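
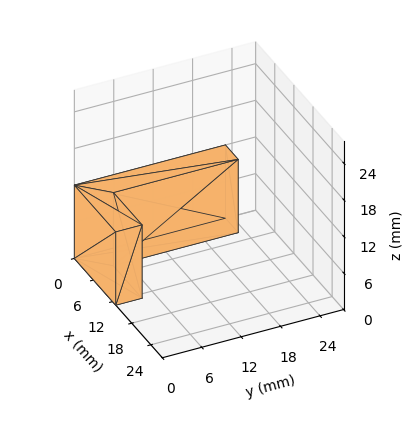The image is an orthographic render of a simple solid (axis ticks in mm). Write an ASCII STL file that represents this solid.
Reading the render: the shape is an L-shaped prism: outer 13 × 23 mm, arm thicknesses ≈ 4 mm (horizontal) and 4 mm (vertical), extruded 12 mm in z (dimensions read to the nearest mm from the axis ticks). For the STL, each face is triangulated and given an outward normal.

solid part
  facet normal 0.0000 0.0000 -1.0000
    outer loop
      vertex 13.00 4.00 0.00
      vertex 13.00 0.00 0.00
      vertex 0.00 0.00 0.00
    endloop
  endfacet
  facet normal 0.0000 0.0000 -1.0000
    outer loop
      vertex 4.00 4.00 0.00
      vertex 13.00 4.00 0.00
      vertex 0.00 0.00 0.00
    endloop
  endfacet
  facet normal 0.0000 0.0000 -1.0000
    outer loop
      vertex 4.00 23.00 0.00
      vertex 4.00 4.00 0.00
      vertex 0.00 0.00 0.00
    endloop
  endfacet
  facet normal 0.0000 0.0000 -1.0000
    outer loop
      vertex 0.00 23.00 0.00
      vertex 4.00 23.00 0.00
      vertex 0.00 0.00 0.00
    endloop
  endfacet
  facet normal 0.0000 0.0000 1.0000
    outer loop
      vertex 0.00 0.00 12.00
      vertex 13.00 0.00 12.00
      vertex 13.00 4.00 12.00
    endloop
  endfacet
  facet normal 0.0000 0.0000 1.0000
    outer loop
      vertex 0.00 0.00 12.00
      vertex 13.00 4.00 12.00
      vertex 4.00 4.00 12.00
    endloop
  endfacet
  facet normal 0.0000 0.0000 1.0000
    outer loop
      vertex 0.00 0.00 12.00
      vertex 4.00 4.00 12.00
      vertex 4.00 23.00 12.00
    endloop
  endfacet
  facet normal 0.0000 0.0000 1.0000
    outer loop
      vertex 0.00 0.00 12.00
      vertex 4.00 23.00 12.00
      vertex 0.00 23.00 12.00
    endloop
  endfacet
  facet normal 0.0000 -1.0000 0.0000
    outer loop
      vertex 0.00 0.00 0.00
      vertex 13.00 0.00 0.00
      vertex 13.00 0.00 12.00
    endloop
  endfacet
  facet normal 0.0000 -1.0000 0.0000
    outer loop
      vertex 0.00 0.00 0.00
      vertex 13.00 0.00 12.00
      vertex 0.00 0.00 12.00
    endloop
  endfacet
  facet normal 1.0000 0.0000 0.0000
    outer loop
      vertex 13.00 0.00 0.00
      vertex 13.00 4.00 0.00
      vertex 13.00 4.00 12.00
    endloop
  endfacet
  facet normal 1.0000 0.0000 0.0000
    outer loop
      vertex 13.00 0.00 0.00
      vertex 13.00 4.00 12.00
      vertex 13.00 0.00 12.00
    endloop
  endfacet
  facet normal 0.0000 1.0000 0.0000
    outer loop
      vertex 13.00 4.00 0.00
      vertex 4.00 4.00 0.00
      vertex 4.00 4.00 12.00
    endloop
  endfacet
  facet normal 0.0000 1.0000 0.0000
    outer loop
      vertex 13.00 4.00 0.00
      vertex 4.00 4.00 12.00
      vertex 13.00 4.00 12.00
    endloop
  endfacet
  facet normal 1.0000 0.0000 0.0000
    outer loop
      vertex 4.00 4.00 0.00
      vertex 4.00 23.00 0.00
      vertex 4.00 23.00 12.00
    endloop
  endfacet
  facet normal 1.0000 0.0000 0.0000
    outer loop
      vertex 4.00 4.00 0.00
      vertex 4.00 23.00 12.00
      vertex 4.00 4.00 12.00
    endloop
  endfacet
  facet normal 0.0000 1.0000 0.0000
    outer loop
      vertex 4.00 23.00 0.00
      vertex 0.00 23.00 0.00
      vertex 0.00 23.00 12.00
    endloop
  endfacet
  facet normal 0.0000 1.0000 0.0000
    outer loop
      vertex 4.00 23.00 0.00
      vertex 0.00 23.00 12.00
      vertex 4.00 23.00 12.00
    endloop
  endfacet
  facet normal -1.0000 0.0000 0.0000
    outer loop
      vertex 0.00 23.00 0.00
      vertex 0.00 0.00 0.00
      vertex 0.00 0.00 12.00
    endloop
  endfacet
  facet normal -1.0000 0.0000 0.0000
    outer loop
      vertex 0.00 23.00 0.00
      vertex 0.00 0.00 12.00
      vertex 0.00 23.00 12.00
    endloop
  endfacet
endsolid part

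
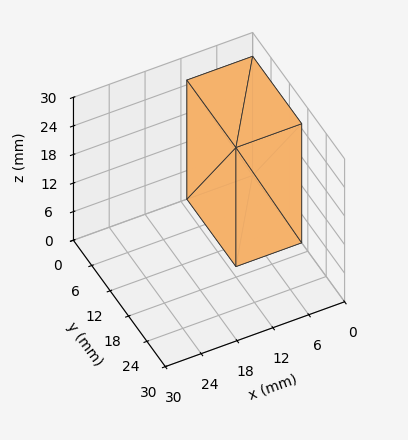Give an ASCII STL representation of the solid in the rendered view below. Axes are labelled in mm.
Reading the render: the shape is a rectangular box, roughly 11 × 16 mm footprint and 25 mm tall (dimensions read to the nearest mm from the axis ticks). For the STL, each face is triangulated and given an outward normal.

solid part
  facet normal 0.0000 0.0000 -1.0000
    outer loop
      vertex 11.00 16.00 0.00
      vertex 11.00 0.00 0.00
      vertex 0.00 0.00 0.00
    endloop
  endfacet
  facet normal 0.0000 0.0000 -1.0000
    outer loop
      vertex 0.00 16.00 0.00
      vertex 11.00 16.00 0.00
      vertex 0.00 0.00 0.00
    endloop
  endfacet
  facet normal 0.0000 0.0000 1.0000
    outer loop
      vertex 0.00 0.00 25.00
      vertex 11.00 0.00 25.00
      vertex 11.00 16.00 25.00
    endloop
  endfacet
  facet normal 0.0000 0.0000 1.0000
    outer loop
      vertex 0.00 0.00 25.00
      vertex 11.00 16.00 25.00
      vertex 0.00 16.00 25.00
    endloop
  endfacet
  facet normal 0.0000 -1.0000 0.0000
    outer loop
      vertex 0.00 0.00 0.00
      vertex 11.00 0.00 0.00
      vertex 11.00 0.00 25.00
    endloop
  endfacet
  facet normal 0.0000 -1.0000 0.0000
    outer loop
      vertex 0.00 0.00 0.00
      vertex 11.00 0.00 25.00
      vertex 0.00 0.00 25.00
    endloop
  endfacet
  facet normal 0.0000 1.0000 0.0000
    outer loop
      vertex 11.00 16.00 25.00
      vertex 11.00 16.00 0.00
      vertex 0.00 16.00 0.00
    endloop
  endfacet
  facet normal 0.0000 1.0000 0.0000
    outer loop
      vertex 0.00 16.00 25.00
      vertex 11.00 16.00 25.00
      vertex 0.00 16.00 0.00
    endloop
  endfacet
  facet normal -1.0000 0.0000 0.0000
    outer loop
      vertex 0.00 16.00 25.00
      vertex 0.00 16.00 0.00
      vertex 0.00 0.00 0.00
    endloop
  endfacet
  facet normal -1.0000 0.0000 0.0000
    outer loop
      vertex 0.00 0.00 25.00
      vertex 0.00 16.00 25.00
      vertex 0.00 0.00 0.00
    endloop
  endfacet
  facet normal 1.0000 0.0000 0.0000
    outer loop
      vertex 11.00 0.00 0.00
      vertex 11.00 16.00 0.00
      vertex 11.00 16.00 25.00
    endloop
  endfacet
  facet normal 1.0000 0.0000 0.0000
    outer loop
      vertex 11.00 0.00 0.00
      vertex 11.00 16.00 25.00
      vertex 11.00 0.00 25.00
    endloop
  endfacet
endsolid part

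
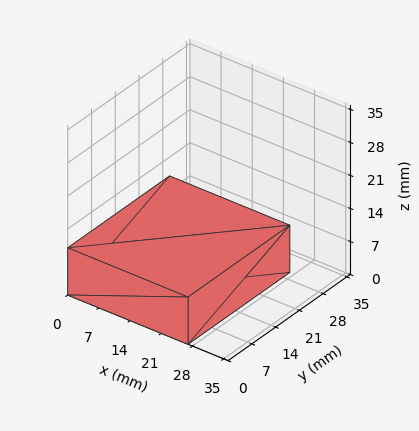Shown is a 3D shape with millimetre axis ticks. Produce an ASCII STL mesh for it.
Reading the render: the shape is a rectangular box, roughly 27 × 30 mm footprint and 10 mm tall (dimensions read to the nearest mm from the axis ticks). For the STL, each face is triangulated and given an outward normal.

solid part
  facet normal 0.0000 0.0000 -1.0000
    outer loop
      vertex 27.0 30.0 0.0
      vertex 27.0 0.0 0.0
      vertex 0.0 0.0 0.0
    endloop
  endfacet
  facet normal 0.0000 0.0000 -1.0000
    outer loop
      vertex 0.0 30.0 0.0
      vertex 27.0 30.0 0.0
      vertex 0.0 0.0 0.0
    endloop
  endfacet
  facet normal 0.0000 0.0000 1.0000
    outer loop
      vertex 0.0 0.0 10.0
      vertex 27.0 0.0 10.0
      vertex 27.0 30.0 10.0
    endloop
  endfacet
  facet normal 0.0000 0.0000 1.0000
    outer loop
      vertex 0.0 0.0 10.0
      vertex 27.0 30.0 10.0
      vertex 0.0 30.0 10.0
    endloop
  endfacet
  facet normal 0.0000 -1.0000 0.0000
    outer loop
      vertex 0.0 0.0 0.0
      vertex 27.0 0.0 0.0
      vertex 27.0 0.0 10.0
    endloop
  endfacet
  facet normal 0.0000 -1.0000 0.0000
    outer loop
      vertex 0.0 0.0 0.0
      vertex 27.0 0.0 10.0
      vertex 0.0 0.0 10.0
    endloop
  endfacet
  facet normal 0.0000 1.0000 0.0000
    outer loop
      vertex 27.0 30.0 10.0
      vertex 27.0 30.0 0.0
      vertex 0.0 30.0 0.0
    endloop
  endfacet
  facet normal 0.0000 1.0000 0.0000
    outer loop
      vertex 0.0 30.0 10.0
      vertex 27.0 30.0 10.0
      vertex 0.0 30.0 0.0
    endloop
  endfacet
  facet normal -1.0000 0.0000 0.0000
    outer loop
      vertex 0.0 30.0 10.0
      vertex 0.0 30.0 0.0
      vertex 0.0 0.0 0.0
    endloop
  endfacet
  facet normal -1.0000 0.0000 0.0000
    outer loop
      vertex 0.0 0.0 10.0
      vertex 0.0 30.0 10.0
      vertex 0.0 0.0 0.0
    endloop
  endfacet
  facet normal 1.0000 0.0000 0.0000
    outer loop
      vertex 27.0 0.0 0.0
      vertex 27.0 30.0 0.0
      vertex 27.0 30.0 10.0
    endloop
  endfacet
  facet normal 1.0000 0.0000 0.0000
    outer loop
      vertex 27.0 0.0 0.0
      vertex 27.0 30.0 10.0
      vertex 27.0 0.0 10.0
    endloop
  endfacet
endsolid part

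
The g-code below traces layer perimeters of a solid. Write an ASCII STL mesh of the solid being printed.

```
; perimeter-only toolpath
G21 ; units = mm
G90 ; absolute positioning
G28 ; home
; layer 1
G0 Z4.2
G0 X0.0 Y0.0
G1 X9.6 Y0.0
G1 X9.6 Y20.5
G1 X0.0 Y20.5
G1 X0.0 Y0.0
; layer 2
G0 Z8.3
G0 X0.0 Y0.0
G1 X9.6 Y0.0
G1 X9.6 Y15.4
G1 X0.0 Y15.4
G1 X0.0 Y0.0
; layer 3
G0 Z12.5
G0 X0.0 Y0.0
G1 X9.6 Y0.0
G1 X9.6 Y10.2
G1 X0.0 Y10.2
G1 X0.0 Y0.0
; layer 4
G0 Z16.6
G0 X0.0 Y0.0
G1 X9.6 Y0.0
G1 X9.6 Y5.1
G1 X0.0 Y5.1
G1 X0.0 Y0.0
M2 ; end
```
solid part
  facet normal 0.0000 0.0000 -1.0000
    outer loop
      vertex 9.6 25.6 0.0
      vertex 9.6 0.0 0.0
      vertex 0.0 0.0 0.0
    endloop
  endfacet
  facet normal 0.0000 0.0000 -1.0000
    outer loop
      vertex 0.0 25.6 0.0
      vertex 9.6 25.6 0.0
      vertex 0.0 0.0 0.0
    endloop
  endfacet
  facet normal 0.0000 -1.0000 0.0000
    outer loop
      vertex 0.0 0.0 0.0
      vertex 9.6 0.0 0.0
      vertex 9.6 0.0 20.8
    endloop
  endfacet
  facet normal 0.0000 -1.0000 0.0000
    outer loop
      vertex 0.0 0.0 0.0
      vertex 9.6 0.0 20.8
      vertex 0.0 0.0 20.8
    endloop
  endfacet
  facet normal 0.0000 0.6306 0.7761
    outer loop
      vertex 0.0 0.0 20.8
      vertex 9.6 0.0 20.8
      vertex 9.6 25.6 0.0
    endloop
  endfacet
  facet normal 0.0000 0.6306 0.7761
    outer loop
      vertex 0.0 0.0 20.8
      vertex 9.6 25.6 0.0
      vertex 0.0 25.6 0.0
    endloop
  endfacet
  facet normal -1.0000 0.0000 0.0000
    outer loop
      vertex 0.0 0.0 20.8
      vertex 0.0 25.6 0.0
      vertex 0.0 0.0 0.0
    endloop
  endfacet
  facet normal 1.0000 0.0000 0.0000
    outer loop
      vertex 9.6 0.0 0.0
      vertex 9.6 25.6 0.0
      vertex 9.6 0.0 20.8
    endloop
  endfacet
endsolid part

The G0 Z moves step by Δz≈4.2 mm. The G1 loops shrink linearly with z, so the solid tapers from its base footprint up to z≈20.8. Closing with a flat bottom cap and the tapered top and triangulating gives 8 facets — a wedge (ramp): 9.6 × 25.6 mm base, rising to 20.8 mm along the y=0 edge and sloping linearly to z=0 at y=25.6.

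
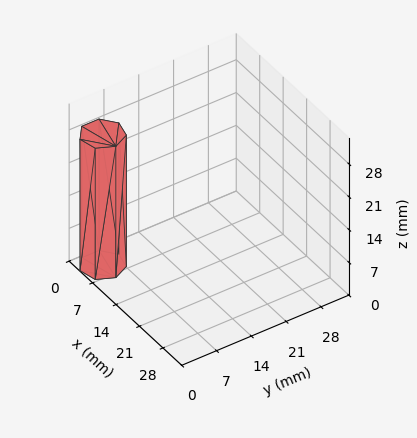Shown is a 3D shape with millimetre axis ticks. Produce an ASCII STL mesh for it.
Reading the render: the shape is a regular 7-sided prism (a cylinder approximated with 7 flat sides), circumscribed radius ≈ 4 mm, height ≈ 28 mm (dimensions read to the nearest mm from the axis ticks). For the STL, each face is triangulated and given an outward normal.

solid part
  facet normal 0.0000 0.0000 -1.0000
    outer loop
      vertex 3.110 7.900 0.000
      vertex 6.494 7.127 0.000
      vertex 8.000 4.000 0.000
    endloop
  endfacet
  facet normal 0.0000 0.0000 -1.0000
    outer loop
      vertex 0.396 5.736 0.000
      vertex 3.110 7.900 0.000
      vertex 8.000 4.000 0.000
    endloop
  endfacet
  facet normal 0.0000 0.0000 -1.0000
    outer loop
      vertex 0.396 2.264 0.000
      vertex 0.396 5.736 0.000
      vertex 8.000 4.000 0.000
    endloop
  endfacet
  facet normal 0.0000 0.0000 -1.0000
    outer loop
      vertex 3.110 0.100 0.000
      vertex 0.396 2.264 0.000
      vertex 8.000 4.000 0.000
    endloop
  endfacet
  facet normal 0.0000 0.0000 -1.0000
    outer loop
      vertex 6.494 0.873 0.000
      vertex 3.110 0.100 0.000
      vertex 8.000 4.000 0.000
    endloop
  endfacet
  facet normal 0.0000 0.0000 1.0000
    outer loop
      vertex 8.000 4.000 28.000
      vertex 6.494 7.127 28.000
      vertex 3.110 7.900 28.000
    endloop
  endfacet
  facet normal 0.0000 0.0000 1.0000
    outer loop
      vertex 8.000 4.000 28.000
      vertex 3.110 7.900 28.000
      vertex 0.396 5.736 28.000
    endloop
  endfacet
  facet normal 0.0000 0.0000 1.0000
    outer loop
      vertex 8.000 4.000 28.000
      vertex 0.396 5.736 28.000
      vertex 0.396 2.264 28.000
    endloop
  endfacet
  facet normal 0.0000 0.0000 1.0000
    outer loop
      vertex 8.000 4.000 28.000
      vertex 0.396 2.264 28.000
      vertex 3.110 0.100 28.000
    endloop
  endfacet
  facet normal 0.0000 0.0000 1.0000
    outer loop
      vertex 8.000 4.000 28.000
      vertex 3.110 0.100 28.000
      vertex 6.494 0.873 28.000
    endloop
  endfacet
  facet normal 0.9010 0.4339 0.0000
    outer loop
      vertex 8.000 4.000 0.000
      vertex 6.494 7.127 0.000
      vertex 6.494 7.127 28.000
    endloop
  endfacet
  facet normal 0.9010 0.4339 0.0000
    outer loop
      vertex 8.000 4.000 0.000
      vertex 6.494 7.127 28.000
      vertex 8.000 4.000 28.000
    endloop
  endfacet
  facet normal 0.2227 0.9749 0.0000
    outer loop
      vertex 6.494 7.127 0.000
      vertex 3.110 7.900 0.000
      vertex 3.110 7.900 28.000
    endloop
  endfacet
  facet normal 0.2227 0.9749 0.0000
    outer loop
      vertex 6.494 7.127 0.000
      vertex 3.110 7.900 28.000
      vertex 6.494 7.127 28.000
    endloop
  endfacet
  facet normal -0.6234 0.7819 0.0000
    outer loop
      vertex 3.110 7.900 0.000
      vertex 0.396 5.736 0.000
      vertex 0.396 5.736 28.000
    endloop
  endfacet
  facet normal -0.6234 0.7819 0.0000
    outer loop
      vertex 3.110 7.900 0.000
      vertex 0.396 5.736 28.000
      vertex 3.110 7.900 28.000
    endloop
  endfacet
  facet normal -1.0000 0.0000 0.0000
    outer loop
      vertex 0.396 5.736 0.000
      vertex 0.396 2.264 0.000
      vertex 0.396 2.264 28.000
    endloop
  endfacet
  facet normal -1.0000 0.0000 0.0000
    outer loop
      vertex 0.396 5.736 0.000
      vertex 0.396 2.264 28.000
      vertex 0.396 5.736 28.000
    endloop
  endfacet
  facet normal -0.6234 -0.7819 0.0000
    outer loop
      vertex 0.396 2.264 0.000
      vertex 3.110 0.100 0.000
      vertex 3.110 0.100 28.000
    endloop
  endfacet
  facet normal -0.6234 -0.7819 0.0000
    outer loop
      vertex 0.396 2.264 0.000
      vertex 3.110 0.100 28.000
      vertex 0.396 2.264 28.000
    endloop
  endfacet
  facet normal 0.2227 -0.9749 0.0000
    outer loop
      vertex 3.110 0.100 0.000
      vertex 6.494 0.873 0.000
      vertex 6.494 0.873 28.000
    endloop
  endfacet
  facet normal 0.2227 -0.9749 0.0000
    outer loop
      vertex 3.110 0.100 0.000
      vertex 6.494 0.873 28.000
      vertex 3.110 0.100 28.000
    endloop
  endfacet
  facet normal 0.9010 -0.4339 0.0000
    outer loop
      vertex 6.494 0.873 0.000
      vertex 8.000 4.000 0.000
      vertex 8.000 4.000 28.000
    endloop
  endfacet
  facet normal 0.9010 -0.4339 0.0000
    outer loop
      vertex 6.494 0.873 0.000
      vertex 8.000 4.000 28.000
      vertex 6.494 0.873 28.000
    endloop
  endfacet
endsolid part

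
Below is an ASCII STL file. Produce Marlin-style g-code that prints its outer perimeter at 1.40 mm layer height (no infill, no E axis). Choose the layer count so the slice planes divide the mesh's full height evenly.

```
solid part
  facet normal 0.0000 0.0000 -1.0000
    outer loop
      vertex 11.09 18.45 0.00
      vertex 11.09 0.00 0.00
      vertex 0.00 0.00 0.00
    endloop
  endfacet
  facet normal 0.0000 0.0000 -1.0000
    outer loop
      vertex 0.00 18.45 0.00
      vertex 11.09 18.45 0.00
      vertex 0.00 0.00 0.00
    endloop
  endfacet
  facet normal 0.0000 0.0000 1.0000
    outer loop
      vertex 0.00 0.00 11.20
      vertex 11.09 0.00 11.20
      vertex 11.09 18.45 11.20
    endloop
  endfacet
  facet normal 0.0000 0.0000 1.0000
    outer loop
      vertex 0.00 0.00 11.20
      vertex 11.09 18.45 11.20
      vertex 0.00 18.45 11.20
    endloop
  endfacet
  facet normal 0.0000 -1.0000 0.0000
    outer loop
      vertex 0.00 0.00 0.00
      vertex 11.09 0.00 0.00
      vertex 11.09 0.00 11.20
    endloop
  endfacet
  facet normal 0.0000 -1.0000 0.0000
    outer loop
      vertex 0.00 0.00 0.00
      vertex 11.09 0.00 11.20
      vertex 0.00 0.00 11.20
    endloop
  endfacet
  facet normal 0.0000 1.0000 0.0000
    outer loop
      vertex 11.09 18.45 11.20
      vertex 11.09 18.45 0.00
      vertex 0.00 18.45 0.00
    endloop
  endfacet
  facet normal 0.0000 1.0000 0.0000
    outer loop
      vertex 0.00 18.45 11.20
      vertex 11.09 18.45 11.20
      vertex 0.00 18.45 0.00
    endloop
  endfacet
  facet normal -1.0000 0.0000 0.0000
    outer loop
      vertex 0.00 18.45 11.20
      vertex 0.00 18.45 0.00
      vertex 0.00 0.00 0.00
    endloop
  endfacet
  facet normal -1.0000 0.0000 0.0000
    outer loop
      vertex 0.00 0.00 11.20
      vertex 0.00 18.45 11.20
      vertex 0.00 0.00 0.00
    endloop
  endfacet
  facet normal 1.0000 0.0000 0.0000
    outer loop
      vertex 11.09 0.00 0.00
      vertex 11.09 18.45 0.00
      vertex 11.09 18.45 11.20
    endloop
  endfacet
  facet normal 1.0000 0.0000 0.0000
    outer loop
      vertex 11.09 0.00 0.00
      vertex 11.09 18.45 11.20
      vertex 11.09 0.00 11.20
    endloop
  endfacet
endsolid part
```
; perimeter-only toolpath
G21 ; units = mm
G90 ; absolute positioning
G28 ; home
; layer 1
G0 Z1.40
G0 X0.00 Y0.00
G1 X11.09 Y0.00
G1 X11.09 Y18.45
G1 X0.00 Y18.45
G1 X0.00 Y0.00
; layer 2
G0 Z2.80
G0 X0.00 Y0.00
G1 X11.09 Y0.00
G1 X11.09 Y18.45
G1 X0.00 Y18.45
G1 X0.00 Y0.00
; layer 3
G0 Z4.20
G0 X0.00 Y0.00
G1 X11.09 Y0.00
G1 X11.09 Y18.45
G1 X0.00 Y18.45
G1 X0.00 Y0.00
; layer 4
G0 Z5.60
G0 X0.00 Y0.00
G1 X11.09 Y0.00
G1 X11.09 Y18.45
G1 X0.00 Y18.45
G1 X0.00 Y0.00
; layer 5
G0 Z7.00
G0 X0.00 Y0.00
G1 X11.09 Y0.00
G1 X11.09 Y18.45
G1 X0.00 Y18.45
G1 X0.00 Y0.00
; layer 6
G0 Z8.40
G0 X0.00 Y0.00
G1 X11.09 Y0.00
G1 X11.09 Y18.45
G1 X0.00 Y18.45
G1 X0.00 Y0.00
; layer 7
G0 Z9.80
G0 X0.00 Y0.00
G1 X11.09 Y0.00
G1 X11.09 Y18.45
G1 X0.00 Y18.45
G1 X0.00 Y0.00
; layer 8
G0 Z11.20
G0 X0.00 Y0.00
G1 X11.09 Y0.00
G1 X11.09 Y18.45
G1 X0.00 Y18.45
G1 X0.00 Y0.00
M2 ; end

The solid is a rectangular box, roughly 11.1 × 18.4 mm footprint and 11.2 mm tall. Slicing at Δz = 1.40 mm — 8 equal slices spanning the solid's height, so layer i sits at z = i·h/8 — gives 8 non-empty perimeters. Each is a 4-segment closed polygon; G0 lifts to the layer z and rapids to the start vertex, then G1 traces the edges.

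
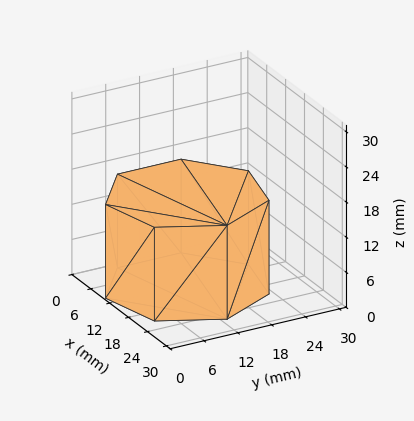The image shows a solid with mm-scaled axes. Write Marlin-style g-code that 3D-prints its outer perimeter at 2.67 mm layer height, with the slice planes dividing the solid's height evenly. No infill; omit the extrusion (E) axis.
Reading the render: the shape is a regular 7-sided prism (a cylinder approximated with 7 flat sides), circumscribed radius ≈ 13 mm, height ≈ 16 mm (dimensions read to the nearest mm from the axis ticks). For the g-code, the solid's height is divided into equal slices at the stated Δz and each level perimeter traced with G1 moves after a G0 lift.

; perimeter-only toolpath
G21 ; units = mm
G90 ; absolute positioning
G28 ; home
; layer 1
G0 Z2.67
G0 X26.00 Y13.00
G1 X21.11 Y23.16
G1 X10.11 Y25.67
G1 X1.29 Y18.64
G1 X1.29 Y7.36
G1 X10.11 Y0.33
G1 X21.11 Y2.84
G1 X26.00 Y13.00
; layer 2
G0 Z5.33
G0 X26.00 Y13.00
G1 X21.11 Y23.16
G1 X10.11 Y25.67
G1 X1.29 Y18.64
G1 X1.29 Y7.36
G1 X10.11 Y0.33
G1 X21.11 Y2.84
G1 X26.00 Y13.00
; layer 3
G0 Z8.00
G0 X26.00 Y13.00
G1 X21.11 Y23.16
G1 X10.11 Y25.67
G1 X1.29 Y18.64
G1 X1.29 Y7.36
G1 X10.11 Y0.33
G1 X21.11 Y2.84
G1 X26.00 Y13.00
; layer 4
G0 Z10.67
G0 X26.00 Y13.00
G1 X21.11 Y23.16
G1 X10.11 Y25.67
G1 X1.29 Y18.64
G1 X1.29 Y7.36
G1 X10.11 Y0.33
G1 X21.11 Y2.84
G1 X26.00 Y13.00
; layer 5
G0 Z13.33
G0 X26.00 Y13.00
G1 X21.11 Y23.16
G1 X10.11 Y25.67
G1 X1.29 Y18.64
G1 X1.29 Y7.36
G1 X10.11 Y0.33
G1 X21.11 Y2.84
G1 X26.00 Y13.00
; layer 6
G0 Z16.00
G0 X26.00 Y13.00
G1 X21.11 Y23.16
G1 X10.11 Y25.67
G1 X1.29 Y18.64
G1 X1.29 Y7.36
G1 X10.11 Y0.33
G1 X21.11 Y2.84
G1 X26.00 Y13.00
M2 ; end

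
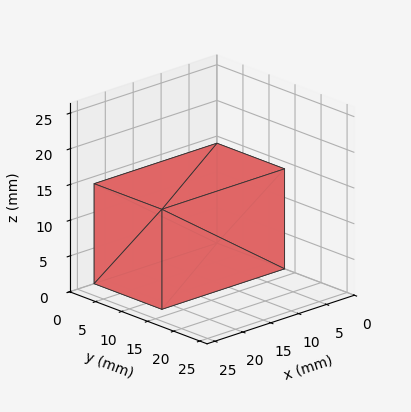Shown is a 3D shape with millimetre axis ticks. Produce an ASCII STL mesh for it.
Reading the render: the shape is a rectangular box, roughly 22 × 13 mm footprint and 14 mm tall (dimensions read to the nearest mm from the axis ticks). For the STL, each face is triangulated and given an outward normal.

solid part
  facet normal 0.0000 0.0000 -1.0000
    outer loop
      vertex 22.0 13.0 0.0
      vertex 22.0 0.0 0.0
      vertex 0.0 0.0 0.0
    endloop
  endfacet
  facet normal 0.0000 0.0000 -1.0000
    outer loop
      vertex 0.0 13.0 0.0
      vertex 22.0 13.0 0.0
      vertex 0.0 0.0 0.0
    endloop
  endfacet
  facet normal 0.0000 0.0000 1.0000
    outer loop
      vertex 0.0 0.0 14.0
      vertex 22.0 0.0 14.0
      vertex 22.0 13.0 14.0
    endloop
  endfacet
  facet normal 0.0000 0.0000 1.0000
    outer loop
      vertex 0.0 0.0 14.0
      vertex 22.0 13.0 14.0
      vertex 0.0 13.0 14.0
    endloop
  endfacet
  facet normal 0.0000 -1.0000 0.0000
    outer loop
      vertex 0.0 0.0 0.0
      vertex 22.0 0.0 0.0
      vertex 22.0 0.0 14.0
    endloop
  endfacet
  facet normal 0.0000 -1.0000 0.0000
    outer loop
      vertex 0.0 0.0 0.0
      vertex 22.0 0.0 14.0
      vertex 0.0 0.0 14.0
    endloop
  endfacet
  facet normal 0.0000 1.0000 0.0000
    outer loop
      vertex 22.0 13.0 14.0
      vertex 22.0 13.0 0.0
      vertex 0.0 13.0 0.0
    endloop
  endfacet
  facet normal 0.0000 1.0000 0.0000
    outer loop
      vertex 0.0 13.0 14.0
      vertex 22.0 13.0 14.0
      vertex 0.0 13.0 0.0
    endloop
  endfacet
  facet normal -1.0000 0.0000 0.0000
    outer loop
      vertex 0.0 13.0 14.0
      vertex 0.0 13.0 0.0
      vertex 0.0 0.0 0.0
    endloop
  endfacet
  facet normal -1.0000 0.0000 0.0000
    outer loop
      vertex 0.0 0.0 14.0
      vertex 0.0 13.0 14.0
      vertex 0.0 0.0 0.0
    endloop
  endfacet
  facet normal 1.0000 0.0000 0.0000
    outer loop
      vertex 22.0 0.0 0.0
      vertex 22.0 13.0 0.0
      vertex 22.0 13.0 14.0
    endloop
  endfacet
  facet normal 1.0000 0.0000 0.0000
    outer loop
      vertex 22.0 0.0 0.0
      vertex 22.0 13.0 14.0
      vertex 22.0 0.0 14.0
    endloop
  endfacet
endsolid part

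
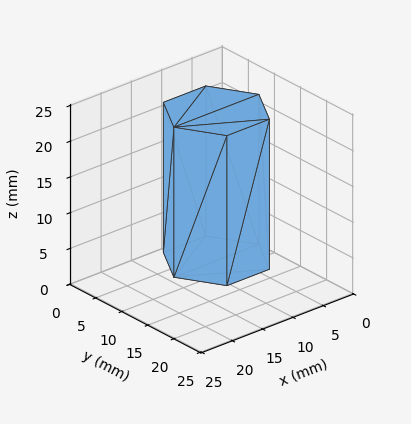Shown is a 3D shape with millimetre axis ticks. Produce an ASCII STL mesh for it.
Reading the render: the shape is a regular 6-sided prism (a cylinder approximated with 6 flat sides), circumscribed radius ≈ 7 mm, height ≈ 21 mm (dimensions read to the nearest mm from the axis ticks). For the STL, each face is triangulated and given an outward normal.

solid part
  facet normal 0.0000 0.0000 -1.0000
    outer loop
      vertex 3.5 13.1 0.0
      vertex 10.5 13.1 0.0
      vertex 14.0 7.0 0.0
    endloop
  endfacet
  facet normal 0.0000 0.0000 -1.0000
    outer loop
      vertex 0.0 7.0 0.0
      vertex 3.5 13.1 0.0
      vertex 14.0 7.0 0.0
    endloop
  endfacet
  facet normal 0.0000 0.0000 -1.0000
    outer loop
      vertex 3.5 0.9 0.0
      vertex 0.0 7.0 0.0
      vertex 14.0 7.0 0.0
    endloop
  endfacet
  facet normal 0.0000 0.0000 -1.0000
    outer loop
      vertex 10.5 0.9 0.0
      vertex 3.5 0.9 0.0
      vertex 14.0 7.0 0.0
    endloop
  endfacet
  facet normal 0.0000 0.0000 1.0000
    outer loop
      vertex 14.0 7.0 21.0
      vertex 10.5 13.1 21.0
      vertex 3.5 13.1 21.0
    endloop
  endfacet
  facet normal 0.0000 0.0000 1.0000
    outer loop
      vertex 14.0 7.0 21.0
      vertex 3.5 13.1 21.0
      vertex 0.0 7.0 21.0
    endloop
  endfacet
  facet normal 0.0000 0.0000 1.0000
    outer loop
      vertex 14.0 7.0 21.0
      vertex 0.0 7.0 21.0
      vertex 3.5 0.9 21.0
    endloop
  endfacet
  facet normal 0.0000 0.0000 1.0000
    outer loop
      vertex 14.0 7.0 21.0
      vertex 3.5 0.9 21.0
      vertex 10.5 0.9 21.0
    endloop
  endfacet
  facet normal 0.8674 0.4977 0.0000
    outer loop
      vertex 14.0 7.0 0.0
      vertex 10.5 13.1 0.0
      vertex 10.5 13.1 21.0
    endloop
  endfacet
  facet normal 0.8674 0.4977 0.0000
    outer loop
      vertex 14.0 7.0 0.0
      vertex 10.5 13.1 21.0
      vertex 14.0 7.0 21.0
    endloop
  endfacet
  facet normal 0.0000 1.0000 0.0000
    outer loop
      vertex 10.5 13.1 0.0
      vertex 3.5 13.1 0.0
      vertex 3.5 13.1 21.0
    endloop
  endfacet
  facet normal 0.0000 1.0000 0.0000
    outer loop
      vertex 10.5 13.1 0.0
      vertex 3.5 13.1 21.0
      vertex 10.5 13.1 21.0
    endloop
  endfacet
  facet normal -0.8674 0.4977 0.0000
    outer loop
      vertex 3.5 13.1 0.0
      vertex 0.0 7.0 0.0
      vertex 0.0 7.0 21.0
    endloop
  endfacet
  facet normal -0.8674 0.4977 0.0000
    outer loop
      vertex 3.5 13.1 0.0
      vertex 0.0 7.0 21.0
      vertex 3.5 13.1 21.0
    endloop
  endfacet
  facet normal -0.8674 -0.4977 0.0000
    outer loop
      vertex 0.0 7.0 0.0
      vertex 3.5 0.9 0.0
      vertex 3.5 0.9 21.0
    endloop
  endfacet
  facet normal -0.8674 -0.4977 0.0000
    outer loop
      vertex 0.0 7.0 0.0
      vertex 3.5 0.9 21.0
      vertex 0.0 7.0 21.0
    endloop
  endfacet
  facet normal 0.0000 -1.0000 0.0000
    outer loop
      vertex 3.5 0.9 0.0
      vertex 10.5 0.9 0.0
      vertex 10.5 0.9 21.0
    endloop
  endfacet
  facet normal 0.0000 -1.0000 0.0000
    outer loop
      vertex 3.5 0.9 0.0
      vertex 10.5 0.9 21.0
      vertex 3.5 0.9 21.0
    endloop
  endfacet
  facet normal 0.8674 -0.4977 0.0000
    outer loop
      vertex 10.5 0.9 0.0
      vertex 14.0 7.0 0.0
      vertex 14.0 7.0 21.0
    endloop
  endfacet
  facet normal 0.8674 -0.4977 0.0000
    outer loop
      vertex 10.5 0.9 0.0
      vertex 14.0 7.0 21.0
      vertex 10.5 0.9 21.0
    endloop
  endfacet
endsolid part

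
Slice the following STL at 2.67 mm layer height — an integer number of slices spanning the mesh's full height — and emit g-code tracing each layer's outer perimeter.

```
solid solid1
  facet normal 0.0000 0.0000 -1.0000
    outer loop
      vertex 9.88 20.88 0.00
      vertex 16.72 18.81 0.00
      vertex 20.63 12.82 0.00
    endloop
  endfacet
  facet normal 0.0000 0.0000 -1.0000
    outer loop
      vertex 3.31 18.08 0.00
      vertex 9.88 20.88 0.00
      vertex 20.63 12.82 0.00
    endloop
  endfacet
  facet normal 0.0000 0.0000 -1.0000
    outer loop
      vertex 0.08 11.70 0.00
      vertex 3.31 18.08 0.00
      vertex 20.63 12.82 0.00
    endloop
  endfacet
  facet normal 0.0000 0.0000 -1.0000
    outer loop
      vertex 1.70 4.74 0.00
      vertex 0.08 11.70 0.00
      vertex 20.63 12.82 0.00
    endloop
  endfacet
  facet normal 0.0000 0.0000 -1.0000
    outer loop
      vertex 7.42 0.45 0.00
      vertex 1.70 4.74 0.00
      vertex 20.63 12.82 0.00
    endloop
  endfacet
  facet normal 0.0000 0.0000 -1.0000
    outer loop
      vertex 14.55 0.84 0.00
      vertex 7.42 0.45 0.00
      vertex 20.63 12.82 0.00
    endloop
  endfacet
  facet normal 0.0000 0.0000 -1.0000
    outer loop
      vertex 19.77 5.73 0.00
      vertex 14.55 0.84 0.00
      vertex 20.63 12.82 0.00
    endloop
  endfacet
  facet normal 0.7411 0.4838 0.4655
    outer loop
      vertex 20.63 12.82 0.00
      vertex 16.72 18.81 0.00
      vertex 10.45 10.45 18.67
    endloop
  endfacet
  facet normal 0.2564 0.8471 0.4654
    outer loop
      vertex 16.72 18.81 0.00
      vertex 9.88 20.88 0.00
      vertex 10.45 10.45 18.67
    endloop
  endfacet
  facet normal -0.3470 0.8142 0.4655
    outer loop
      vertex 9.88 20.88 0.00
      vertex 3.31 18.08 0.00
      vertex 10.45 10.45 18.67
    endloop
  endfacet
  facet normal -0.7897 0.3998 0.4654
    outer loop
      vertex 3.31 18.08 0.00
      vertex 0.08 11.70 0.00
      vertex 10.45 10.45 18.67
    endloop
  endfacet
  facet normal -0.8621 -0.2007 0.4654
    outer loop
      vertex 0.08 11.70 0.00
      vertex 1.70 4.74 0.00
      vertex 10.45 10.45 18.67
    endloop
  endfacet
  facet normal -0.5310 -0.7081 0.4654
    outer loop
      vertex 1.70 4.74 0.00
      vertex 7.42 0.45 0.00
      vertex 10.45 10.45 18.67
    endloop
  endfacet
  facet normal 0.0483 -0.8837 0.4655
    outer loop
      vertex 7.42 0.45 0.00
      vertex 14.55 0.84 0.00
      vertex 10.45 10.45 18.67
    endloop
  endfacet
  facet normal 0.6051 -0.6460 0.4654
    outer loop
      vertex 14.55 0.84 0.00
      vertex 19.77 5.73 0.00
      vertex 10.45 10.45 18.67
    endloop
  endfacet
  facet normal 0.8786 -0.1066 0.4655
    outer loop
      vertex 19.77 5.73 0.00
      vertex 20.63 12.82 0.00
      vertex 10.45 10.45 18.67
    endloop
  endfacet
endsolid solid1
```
; perimeter-only toolpath
G21 ; units = mm
G90 ; absolute positioning
G28 ; home
; layer 1
G0 Z2.67
G0 X19.18 Y12.48
G1 X15.82 Y17.62
G1 X9.96 Y19.39
G1 X4.33 Y16.99
G1 X1.56 Y11.52
G1 X2.95 Y5.56
G1 X7.85 Y1.88
G1 X13.96 Y2.21
G1 X18.44 Y6.40
G1 X19.18 Y12.48
; layer 2
G0 Z5.33
G0 X17.72 Y12.14
G1 X14.93 Y16.42
G1 X10.04 Y17.90
G1 X5.35 Y15.90
G1 X3.04 Y11.34
G1 X4.20 Y6.37
G1 X8.29 Y3.31
G1 X13.38 Y3.59
G1 X17.11 Y7.08
G1 X17.72 Y12.14
; layer 3
G0 Z8.00
G0 X16.27 Y11.80
G1 X14.03 Y15.23
G1 X10.12 Y16.41
G1 X6.37 Y14.81
G1 X4.52 Y11.16
G1 X5.45 Y7.19
G1 X8.72 Y4.74
G1 X12.79 Y4.96
G1 X15.78 Y7.75
G1 X16.27 Y11.80
; layer 4
G0 Z10.67
G0 X14.81 Y11.47
G1 X13.14 Y14.03
G1 X10.21 Y14.92
G1 X7.39 Y13.72
G1 X6.01 Y10.99
G1 X6.70 Y8.00
G1 X9.15 Y6.16
G1 X12.21 Y6.33
G1 X14.44 Y8.43
G1 X14.81 Y11.47
; layer 5
G0 Z13.34
G0 X13.36 Y11.13
G1 X12.24 Y12.84
G1 X10.29 Y13.43
G1 X8.41 Y12.63
G1 X7.49 Y10.81
G1 X7.95 Y8.82
G1 X9.58 Y7.59
G1 X11.62 Y7.70
G1 X13.11 Y9.10
G1 X13.36 Y11.13
; layer 6
G0 Z16.00
G0 X11.90 Y10.79
G1 X11.35 Y11.64
G1 X10.37 Y11.94
G1 X9.43 Y11.54
G1 X8.97 Y10.63
G1 X9.20 Y9.63
G1 X10.02 Y9.02
G1 X11.04 Y9.08
G1 X11.78 Y9.78
G1 X11.90 Y10.79
M2 ; end

The solid is a regular 9-sided pyramid, base circumscribed radius ≈ 10.4 mm, apex at z ≈ 18.7 mm. Slicing at Δz = 2.67 mm — 7 equal slices spanning the solid's height, so layer i sits at z = i·h/7 — gives 6 non-empty perimeters. Each is a 9-segment closed polygon; G0 lifts to the layer z and rapids to the start vertex, then G1 traces the edges. The cross-section shrinks linearly with z (the slice at the apex is degenerate and omitted).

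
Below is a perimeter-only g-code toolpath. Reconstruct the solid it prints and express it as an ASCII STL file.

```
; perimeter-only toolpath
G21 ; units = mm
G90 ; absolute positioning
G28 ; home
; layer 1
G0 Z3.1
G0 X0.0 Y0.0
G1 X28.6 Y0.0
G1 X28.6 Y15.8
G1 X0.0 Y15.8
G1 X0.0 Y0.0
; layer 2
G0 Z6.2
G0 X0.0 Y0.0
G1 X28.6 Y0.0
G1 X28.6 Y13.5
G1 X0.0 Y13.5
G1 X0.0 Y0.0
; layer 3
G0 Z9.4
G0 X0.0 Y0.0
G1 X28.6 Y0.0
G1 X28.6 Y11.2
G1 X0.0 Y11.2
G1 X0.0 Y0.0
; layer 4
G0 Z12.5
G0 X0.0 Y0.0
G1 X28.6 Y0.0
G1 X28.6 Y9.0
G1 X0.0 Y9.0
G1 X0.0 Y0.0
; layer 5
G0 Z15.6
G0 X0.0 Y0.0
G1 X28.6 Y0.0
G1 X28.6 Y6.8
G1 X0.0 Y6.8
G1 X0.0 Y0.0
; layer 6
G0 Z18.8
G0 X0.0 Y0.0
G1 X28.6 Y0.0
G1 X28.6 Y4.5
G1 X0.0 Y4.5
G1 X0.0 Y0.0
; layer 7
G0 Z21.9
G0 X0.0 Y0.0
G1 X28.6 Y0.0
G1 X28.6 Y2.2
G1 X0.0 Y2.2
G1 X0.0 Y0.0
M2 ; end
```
solid part
  facet normal 0.0000 0.0000 -1.0000
    outer loop
      vertex 28.6 18.0 0.0
      vertex 28.6 0.0 0.0
      vertex 0.0 0.0 0.0
    endloop
  endfacet
  facet normal 0.0000 0.0000 -1.0000
    outer loop
      vertex 0.0 18.0 0.0
      vertex 28.6 18.0 0.0
      vertex 0.0 0.0 0.0
    endloop
  endfacet
  facet normal 0.0000 -1.0000 0.0000
    outer loop
      vertex 0.0 0.0 0.0
      vertex 28.6 0.0 0.0
      vertex 28.6 0.0 25.0
    endloop
  endfacet
  facet normal 0.0000 -1.0000 0.0000
    outer loop
      vertex 0.0 0.0 0.0
      vertex 28.6 0.0 25.0
      vertex 0.0 0.0 25.0
    endloop
  endfacet
  facet normal 0.0000 0.8115 0.5843
    outer loop
      vertex 0.0 0.0 25.0
      vertex 28.6 0.0 25.0
      vertex 28.6 18.0 0.0
    endloop
  endfacet
  facet normal 0.0000 0.8115 0.5843
    outer loop
      vertex 0.0 0.0 25.0
      vertex 28.6 18.0 0.0
      vertex 0.0 18.0 0.0
    endloop
  endfacet
  facet normal -1.0000 0.0000 0.0000
    outer loop
      vertex 0.0 0.0 25.0
      vertex 0.0 18.0 0.0
      vertex 0.0 0.0 0.0
    endloop
  endfacet
  facet normal 1.0000 0.0000 0.0000
    outer loop
      vertex 28.6 0.0 0.0
      vertex 28.6 18.0 0.0
      vertex 28.6 0.0 25.0
    endloop
  endfacet
endsolid part

The G0 Z moves step by Δz≈3.1 mm. The G1 loops shrink linearly with z, so the solid tapers from its base footprint up to z≈25. Closing with a flat bottom cap and the tapered top and triangulating gives 8 facets — a wedge (ramp): 28.6 × 18 mm base, rising to 25 mm along the y=0 edge and sloping linearly to z=0 at y=18.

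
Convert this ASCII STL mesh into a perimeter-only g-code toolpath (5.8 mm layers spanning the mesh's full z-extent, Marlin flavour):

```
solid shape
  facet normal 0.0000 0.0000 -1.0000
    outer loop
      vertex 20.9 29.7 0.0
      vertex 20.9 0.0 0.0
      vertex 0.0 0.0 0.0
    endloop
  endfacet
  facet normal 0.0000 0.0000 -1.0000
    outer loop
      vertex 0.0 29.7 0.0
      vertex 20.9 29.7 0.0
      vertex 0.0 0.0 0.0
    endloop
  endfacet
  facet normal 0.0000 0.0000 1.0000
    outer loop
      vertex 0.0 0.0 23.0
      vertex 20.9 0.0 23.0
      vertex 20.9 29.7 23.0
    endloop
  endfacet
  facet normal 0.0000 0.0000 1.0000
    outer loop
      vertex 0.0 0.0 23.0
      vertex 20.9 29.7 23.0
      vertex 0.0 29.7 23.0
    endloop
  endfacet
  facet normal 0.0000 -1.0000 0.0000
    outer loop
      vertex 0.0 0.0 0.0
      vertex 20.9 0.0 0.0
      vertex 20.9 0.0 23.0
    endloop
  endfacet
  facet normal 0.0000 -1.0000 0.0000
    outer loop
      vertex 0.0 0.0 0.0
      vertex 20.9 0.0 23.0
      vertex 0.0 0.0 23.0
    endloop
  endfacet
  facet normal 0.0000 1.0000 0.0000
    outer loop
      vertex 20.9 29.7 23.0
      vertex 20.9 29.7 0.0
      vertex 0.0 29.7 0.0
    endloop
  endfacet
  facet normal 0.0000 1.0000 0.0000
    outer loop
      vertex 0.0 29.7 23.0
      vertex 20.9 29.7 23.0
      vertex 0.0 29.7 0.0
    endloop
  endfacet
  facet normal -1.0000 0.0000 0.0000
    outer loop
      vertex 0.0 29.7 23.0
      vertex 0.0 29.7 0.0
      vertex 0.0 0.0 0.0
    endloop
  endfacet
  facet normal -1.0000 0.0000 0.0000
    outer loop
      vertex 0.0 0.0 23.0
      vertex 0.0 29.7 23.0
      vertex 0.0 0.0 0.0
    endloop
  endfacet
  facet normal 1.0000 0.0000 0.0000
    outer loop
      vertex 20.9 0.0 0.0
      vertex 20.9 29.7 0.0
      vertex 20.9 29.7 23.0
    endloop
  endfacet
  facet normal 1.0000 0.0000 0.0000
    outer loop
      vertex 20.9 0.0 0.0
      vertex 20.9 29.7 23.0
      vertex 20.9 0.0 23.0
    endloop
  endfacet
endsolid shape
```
; perimeter-only toolpath
G21 ; units = mm
G90 ; absolute positioning
G28 ; home
; layer 1
G0 Z5.8
G0 X0.0 Y0.0
G1 X20.9 Y0.0
G1 X20.9 Y29.7
G1 X0.0 Y29.7
G1 X0.0 Y0.0
; layer 2
G0 Z11.5
G0 X0.0 Y0.0
G1 X20.9 Y0.0
G1 X20.9 Y29.7
G1 X0.0 Y29.7
G1 X0.0 Y0.0
; layer 3
G0 Z17.2
G0 X0.0 Y0.0
G1 X20.9 Y0.0
G1 X20.9 Y29.7
G1 X0.0 Y29.7
G1 X0.0 Y0.0
; layer 4
G0 Z23.0
G0 X0.0 Y0.0
G1 X20.9 Y0.0
G1 X20.9 Y29.7
G1 X0.0 Y29.7
G1 X0.0 Y0.0
M2 ; end

The solid is a rectangular box, roughly 20.9 × 29.7 mm footprint and 23 mm tall. Slicing at Δz = 5.8 mm — 4 equal slices spanning the solid's height, so layer i sits at z = i·h/4 — gives 4 non-empty perimeters. Each is a 4-segment closed polygon; G0 lifts to the layer z and rapids to the start vertex, then G1 traces the edges.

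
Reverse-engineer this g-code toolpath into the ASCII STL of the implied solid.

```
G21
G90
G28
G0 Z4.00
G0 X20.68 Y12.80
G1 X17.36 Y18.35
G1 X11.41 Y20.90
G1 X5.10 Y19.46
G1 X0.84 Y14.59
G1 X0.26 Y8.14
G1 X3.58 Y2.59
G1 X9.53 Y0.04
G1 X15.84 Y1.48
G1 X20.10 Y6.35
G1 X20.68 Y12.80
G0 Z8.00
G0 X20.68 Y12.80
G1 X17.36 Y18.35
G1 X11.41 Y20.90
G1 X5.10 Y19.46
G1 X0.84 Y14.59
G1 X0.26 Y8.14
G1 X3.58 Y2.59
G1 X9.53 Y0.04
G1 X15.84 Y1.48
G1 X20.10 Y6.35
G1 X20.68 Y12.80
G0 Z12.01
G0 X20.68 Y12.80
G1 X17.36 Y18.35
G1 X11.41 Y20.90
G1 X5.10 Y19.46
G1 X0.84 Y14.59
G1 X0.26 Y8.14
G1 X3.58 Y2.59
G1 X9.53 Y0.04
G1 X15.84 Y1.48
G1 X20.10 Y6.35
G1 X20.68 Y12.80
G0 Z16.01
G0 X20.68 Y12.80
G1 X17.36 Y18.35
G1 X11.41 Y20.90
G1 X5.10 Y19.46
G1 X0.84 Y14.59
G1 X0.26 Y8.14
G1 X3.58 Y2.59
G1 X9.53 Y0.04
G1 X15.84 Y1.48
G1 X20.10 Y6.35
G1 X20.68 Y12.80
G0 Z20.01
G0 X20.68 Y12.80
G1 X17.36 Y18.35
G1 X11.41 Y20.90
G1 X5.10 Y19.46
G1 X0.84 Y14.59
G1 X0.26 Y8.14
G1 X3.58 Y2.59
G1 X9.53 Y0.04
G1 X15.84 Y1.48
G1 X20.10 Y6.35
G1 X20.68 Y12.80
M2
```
solid part
  facet normal 0.0000 0.0000 -1.0000
    outer loop
      vertex 11.41 20.90 0.00
      vertex 17.36 18.35 0.00
      vertex 20.68 12.80 0.00
    endloop
  endfacet
  facet normal 0.0000 0.0000 -1.0000
    outer loop
      vertex 5.10 19.46 0.00
      vertex 11.41 20.90 0.00
      vertex 20.68 12.80 0.00
    endloop
  endfacet
  facet normal 0.0000 0.0000 -1.0000
    outer loop
      vertex 0.84 14.59 0.00
      vertex 5.10 19.46 0.00
      vertex 20.68 12.80 0.00
    endloop
  endfacet
  facet normal 0.0000 0.0000 -1.0000
    outer loop
      vertex 0.26 8.14 0.00
      vertex 0.84 14.59 0.00
      vertex 20.68 12.80 0.00
    endloop
  endfacet
  facet normal 0.0000 0.0000 -1.0000
    outer loop
      vertex 3.58 2.59 0.00
      vertex 0.26 8.14 0.00
      vertex 20.68 12.80 0.00
    endloop
  endfacet
  facet normal 0.0000 0.0000 -1.0000
    outer loop
      vertex 9.53 0.04 0.00
      vertex 3.58 2.59 0.00
      vertex 20.68 12.80 0.00
    endloop
  endfacet
  facet normal 0.0000 0.0000 -1.0000
    outer loop
      vertex 15.84 1.48 0.00
      vertex 9.53 0.04 0.00
      vertex 20.68 12.80 0.00
    endloop
  endfacet
  facet normal 0.0000 0.0000 -1.0000
    outer loop
      vertex 20.10 6.35 0.00
      vertex 15.84 1.48 0.00
      vertex 20.68 12.80 0.00
    endloop
  endfacet
  facet normal 0.0000 0.0000 1.0000
    outer loop
      vertex 20.68 12.80 20.01
      vertex 17.36 18.35 20.01
      vertex 11.41 20.90 20.01
    endloop
  endfacet
  facet normal 0.0000 0.0000 1.0000
    outer loop
      vertex 20.68 12.80 20.01
      vertex 11.41 20.90 20.01
      vertex 5.10 19.46 20.01
    endloop
  endfacet
  facet normal 0.0000 0.0000 1.0000
    outer loop
      vertex 20.68 12.80 20.01
      vertex 5.10 19.46 20.01
      vertex 0.84 14.59 20.01
    endloop
  endfacet
  facet normal 0.0000 0.0000 1.0000
    outer loop
      vertex 20.68 12.80 20.01
      vertex 0.84 14.59 20.01
      vertex 0.26 8.14 20.01
    endloop
  endfacet
  facet normal 0.0000 0.0000 1.0000
    outer loop
      vertex 20.68 12.80 20.01
      vertex 0.26 8.14 20.01
      vertex 3.58 2.59 20.01
    endloop
  endfacet
  facet normal 0.0000 0.0000 1.0000
    outer loop
      vertex 20.68 12.80 20.01
      vertex 3.58 2.59 20.01
      vertex 9.53 0.04 20.01
    endloop
  endfacet
  facet normal 0.0000 0.0000 1.0000
    outer loop
      vertex 20.68 12.80 20.01
      vertex 9.53 0.04 20.01
      vertex 15.84 1.48 20.01
    endloop
  endfacet
  facet normal 0.0000 0.0000 1.0000
    outer loop
      vertex 20.68 12.80 20.01
      vertex 15.84 1.48 20.01
      vertex 20.10 6.35 20.01
    endloop
  endfacet
  facet normal 0.8582 0.5134 0.0000
    outer loop
      vertex 20.68 12.80 0.00
      vertex 17.36 18.35 0.00
      vertex 17.36 18.35 20.01
    endloop
  endfacet
  facet normal 0.8582 0.5134 0.0000
    outer loop
      vertex 20.68 12.80 0.00
      vertex 17.36 18.35 20.01
      vertex 20.68 12.80 20.01
    endloop
  endfacet
  facet normal 0.3939 0.9191 0.0000
    outer loop
      vertex 17.36 18.35 0.00
      vertex 11.41 20.90 0.00
      vertex 11.41 20.90 20.01
    endloop
  endfacet
  facet normal 0.3939 0.9191 0.0000
    outer loop
      vertex 17.36 18.35 0.00
      vertex 11.41 20.90 20.01
      vertex 17.36 18.35 20.01
    endloop
  endfacet
  facet normal -0.2225 0.9749 0.0000
    outer loop
      vertex 11.41 20.90 0.00
      vertex 5.10 19.46 0.00
      vertex 5.10 19.46 20.01
    endloop
  endfacet
  facet normal -0.2225 0.9749 0.0000
    outer loop
      vertex 11.41 20.90 0.00
      vertex 5.10 19.46 20.01
      vertex 11.41 20.90 20.01
    endloop
  endfacet
  facet normal -0.7527 0.6584 0.0000
    outer loop
      vertex 5.10 19.46 0.00
      vertex 0.84 14.59 0.00
      vertex 0.84 14.59 20.01
    endloop
  endfacet
  facet normal -0.7527 0.6584 0.0000
    outer loop
      vertex 5.10 19.46 0.00
      vertex 0.84 14.59 20.01
      vertex 5.10 19.46 20.01
    endloop
  endfacet
  facet normal -0.9960 0.0896 0.0000
    outer loop
      vertex 0.84 14.59 0.00
      vertex 0.26 8.14 0.00
      vertex 0.26 8.14 20.01
    endloop
  endfacet
  facet normal -0.9960 0.0896 0.0000
    outer loop
      vertex 0.84 14.59 0.00
      vertex 0.26 8.14 20.01
      vertex 0.84 14.59 20.01
    endloop
  endfacet
  facet normal -0.8582 -0.5134 0.0000
    outer loop
      vertex 0.26 8.14 0.00
      vertex 3.58 2.59 0.00
      vertex 3.58 2.59 20.01
    endloop
  endfacet
  facet normal -0.8582 -0.5134 0.0000
    outer loop
      vertex 0.26 8.14 0.00
      vertex 3.58 2.59 20.01
      vertex 0.26 8.14 20.01
    endloop
  endfacet
  facet normal -0.3939 -0.9191 0.0000
    outer loop
      vertex 3.58 2.59 0.00
      vertex 9.53 0.04 0.00
      vertex 9.53 0.04 20.01
    endloop
  endfacet
  facet normal -0.3939 -0.9191 0.0000
    outer loop
      vertex 3.58 2.59 0.00
      vertex 9.53 0.04 20.01
      vertex 3.58 2.59 20.01
    endloop
  endfacet
  facet normal 0.2225 -0.9749 0.0000
    outer loop
      vertex 9.53 0.04 0.00
      vertex 15.84 1.48 0.00
      vertex 15.84 1.48 20.01
    endloop
  endfacet
  facet normal 0.2225 -0.9749 0.0000
    outer loop
      vertex 9.53 0.04 0.00
      vertex 15.84 1.48 20.01
      vertex 9.53 0.04 20.01
    endloop
  endfacet
  facet normal 0.7527 -0.6584 0.0000
    outer loop
      vertex 15.84 1.48 0.00
      vertex 20.10 6.35 0.00
      vertex 20.10 6.35 20.01
    endloop
  endfacet
  facet normal 0.7527 -0.6584 0.0000
    outer loop
      vertex 15.84 1.48 0.00
      vertex 20.10 6.35 20.01
      vertex 15.84 1.48 20.01
    endloop
  endfacet
  facet normal 0.9960 -0.0896 0.0000
    outer loop
      vertex 20.10 6.35 0.00
      vertex 20.68 12.80 0.00
      vertex 20.68 12.80 20.01
    endloop
  endfacet
  facet normal 0.9960 -0.0896 0.0000
    outer loop
      vertex 20.10 6.35 0.00
      vertex 20.68 12.80 20.01
      vertex 20.10 6.35 20.01
    endloop
  endfacet
endsolid part

The G0 Z moves step by Δz≈4.00 mm. Every layer's G1 loop is the same polygon, so the solid is a straight extrusion of it from z=0 to z≈20. Closing with flat bottom and top caps and triangulating gives 36 facets — a regular 10-sided prism (a cylinder approximated with 10 flat sides), circumscribed radius ≈ 10.5 mm, height ≈ 20 mm.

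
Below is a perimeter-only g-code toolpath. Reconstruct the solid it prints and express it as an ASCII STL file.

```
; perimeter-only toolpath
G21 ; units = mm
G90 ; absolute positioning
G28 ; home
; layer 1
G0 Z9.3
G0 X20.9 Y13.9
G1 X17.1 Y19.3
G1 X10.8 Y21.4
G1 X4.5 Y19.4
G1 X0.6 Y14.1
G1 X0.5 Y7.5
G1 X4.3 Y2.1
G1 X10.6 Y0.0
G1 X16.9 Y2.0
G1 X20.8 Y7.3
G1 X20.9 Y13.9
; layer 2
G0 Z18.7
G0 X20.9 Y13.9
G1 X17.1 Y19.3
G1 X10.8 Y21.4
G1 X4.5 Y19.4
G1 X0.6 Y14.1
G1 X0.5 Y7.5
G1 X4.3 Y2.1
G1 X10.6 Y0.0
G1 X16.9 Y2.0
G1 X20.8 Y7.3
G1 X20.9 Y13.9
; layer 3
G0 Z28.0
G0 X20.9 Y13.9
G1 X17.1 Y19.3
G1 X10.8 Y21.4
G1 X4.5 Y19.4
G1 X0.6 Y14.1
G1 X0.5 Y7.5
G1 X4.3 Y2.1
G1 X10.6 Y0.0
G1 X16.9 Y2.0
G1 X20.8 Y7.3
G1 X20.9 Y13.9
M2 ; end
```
solid part
  facet normal 0.0000 0.0000 -1.0000
    outer loop
      vertex 10.8 21.4 0.0
      vertex 17.1 19.3 0.0
      vertex 20.9 13.9 0.0
    endloop
  endfacet
  facet normal 0.0000 0.0000 -1.0000
    outer loop
      vertex 4.5 19.4 0.0
      vertex 10.8 21.4 0.0
      vertex 20.9 13.9 0.0
    endloop
  endfacet
  facet normal 0.0000 0.0000 -1.0000
    outer loop
      vertex 0.6 14.1 0.0
      vertex 4.5 19.4 0.0
      vertex 20.9 13.9 0.0
    endloop
  endfacet
  facet normal 0.0000 0.0000 -1.0000
    outer loop
      vertex 0.5 7.5 0.0
      vertex 0.6 14.1 0.0
      vertex 20.9 13.9 0.0
    endloop
  endfacet
  facet normal 0.0000 0.0000 -1.0000
    outer loop
      vertex 4.3 2.1 0.0
      vertex 0.5 7.5 0.0
      vertex 20.9 13.9 0.0
    endloop
  endfacet
  facet normal 0.0000 0.0000 -1.0000
    outer loop
      vertex 10.6 0.0 0.0
      vertex 4.3 2.1 0.0
      vertex 20.9 13.9 0.0
    endloop
  endfacet
  facet normal 0.0000 0.0000 -1.0000
    outer loop
      vertex 16.9 2.0 0.0
      vertex 10.6 0.0 0.0
      vertex 20.9 13.9 0.0
    endloop
  endfacet
  facet normal 0.0000 0.0000 -1.0000
    outer loop
      vertex 20.8 7.3 0.0
      vertex 16.9 2.0 0.0
      vertex 20.9 13.9 0.0
    endloop
  endfacet
  facet normal 0.0000 0.0000 1.0000
    outer loop
      vertex 20.9 13.9 28.0
      vertex 17.1 19.3 28.0
      vertex 10.8 21.4 28.0
    endloop
  endfacet
  facet normal 0.0000 0.0000 1.0000
    outer loop
      vertex 20.9 13.9 28.0
      vertex 10.8 21.4 28.0
      vertex 4.5 19.4 28.0
    endloop
  endfacet
  facet normal 0.0000 0.0000 1.0000
    outer loop
      vertex 20.9 13.9 28.0
      vertex 4.5 19.4 28.0
      vertex 0.6 14.1 28.0
    endloop
  endfacet
  facet normal 0.0000 0.0000 1.0000
    outer loop
      vertex 20.9 13.9 28.0
      vertex 0.6 14.1 28.0
      vertex 0.5 7.5 28.0
    endloop
  endfacet
  facet normal 0.0000 0.0000 1.0000
    outer loop
      vertex 20.9 13.9 28.0
      vertex 0.5 7.5 28.0
      vertex 4.3 2.1 28.0
    endloop
  endfacet
  facet normal 0.0000 0.0000 1.0000
    outer loop
      vertex 20.9 13.9 28.0
      vertex 4.3 2.1 28.0
      vertex 10.6 0.0 28.0
    endloop
  endfacet
  facet normal 0.0000 0.0000 1.0000
    outer loop
      vertex 20.9 13.9 28.0
      vertex 10.6 0.0 28.0
      vertex 16.9 2.0 28.0
    endloop
  endfacet
  facet normal 0.0000 0.0000 1.0000
    outer loop
      vertex 20.9 13.9 28.0
      vertex 16.9 2.0 28.0
      vertex 20.8 7.3 28.0
    endloop
  endfacet
  facet normal 0.8178 0.5755 0.0000
    outer loop
      vertex 20.9 13.9 0.0
      vertex 17.1 19.3 0.0
      vertex 17.1 19.3 28.0
    endloop
  endfacet
  facet normal 0.8178 0.5755 0.0000
    outer loop
      vertex 20.9 13.9 0.0
      vertex 17.1 19.3 28.0
      vertex 20.9 13.9 28.0
    endloop
  endfacet
  facet normal 0.3162 0.9487 0.0000
    outer loop
      vertex 17.1 19.3 0.0
      vertex 10.8 21.4 0.0
      vertex 10.8 21.4 28.0
    endloop
  endfacet
  facet normal 0.3162 0.9487 0.0000
    outer loop
      vertex 17.1 19.3 0.0
      vertex 10.8 21.4 28.0
      vertex 17.1 19.3 28.0
    endloop
  endfacet
  facet normal -0.3026 0.9531 0.0000
    outer loop
      vertex 10.8 21.4 0.0
      vertex 4.5 19.4 0.0
      vertex 4.5 19.4 28.0
    endloop
  endfacet
  facet normal -0.3026 0.9531 0.0000
    outer loop
      vertex 10.8 21.4 0.0
      vertex 4.5 19.4 28.0
      vertex 10.8 21.4 28.0
    endloop
  endfacet
  facet normal -0.8054 0.5927 0.0000
    outer loop
      vertex 4.5 19.4 0.0
      vertex 0.6 14.1 0.0
      vertex 0.6 14.1 28.0
    endloop
  endfacet
  facet normal -0.8054 0.5927 0.0000
    outer loop
      vertex 4.5 19.4 0.0
      vertex 0.6 14.1 28.0
      vertex 4.5 19.4 28.0
    endloop
  endfacet
  facet normal -0.9999 0.0151 0.0000
    outer loop
      vertex 0.6 14.1 0.0
      vertex 0.5 7.5 0.0
      vertex 0.5 7.5 28.0
    endloop
  endfacet
  facet normal -0.9999 0.0151 0.0000
    outer loop
      vertex 0.6 14.1 0.0
      vertex 0.5 7.5 28.0
      vertex 0.6 14.1 28.0
    endloop
  endfacet
  facet normal -0.8178 -0.5755 0.0000
    outer loop
      vertex 0.5 7.5 0.0
      vertex 4.3 2.1 0.0
      vertex 4.3 2.1 28.0
    endloop
  endfacet
  facet normal -0.8178 -0.5755 0.0000
    outer loop
      vertex 0.5 7.5 0.0
      vertex 4.3 2.1 28.0
      vertex 0.5 7.5 28.0
    endloop
  endfacet
  facet normal -0.3162 -0.9487 0.0000
    outer loop
      vertex 4.3 2.1 0.0
      vertex 10.6 0.0 0.0
      vertex 10.6 0.0 28.0
    endloop
  endfacet
  facet normal -0.3162 -0.9487 0.0000
    outer loop
      vertex 4.3 2.1 0.0
      vertex 10.6 0.0 28.0
      vertex 4.3 2.1 28.0
    endloop
  endfacet
  facet normal 0.3026 -0.9531 0.0000
    outer loop
      vertex 10.6 0.0 0.0
      vertex 16.9 2.0 0.0
      vertex 16.9 2.0 28.0
    endloop
  endfacet
  facet normal 0.3026 -0.9531 0.0000
    outer loop
      vertex 10.6 0.0 0.0
      vertex 16.9 2.0 28.0
      vertex 10.6 0.0 28.0
    endloop
  endfacet
  facet normal 0.8054 -0.5927 0.0000
    outer loop
      vertex 16.9 2.0 0.0
      vertex 20.8 7.3 0.0
      vertex 20.8 7.3 28.0
    endloop
  endfacet
  facet normal 0.8054 -0.5927 0.0000
    outer loop
      vertex 16.9 2.0 0.0
      vertex 20.8 7.3 28.0
      vertex 16.9 2.0 28.0
    endloop
  endfacet
  facet normal 0.9999 -0.0151 0.0000
    outer loop
      vertex 20.8 7.3 0.0
      vertex 20.9 13.9 0.0
      vertex 20.9 13.9 28.0
    endloop
  endfacet
  facet normal 0.9999 -0.0151 0.0000
    outer loop
      vertex 20.8 7.3 0.0
      vertex 20.9 13.9 28.0
      vertex 20.8 7.3 28.0
    endloop
  endfacet
endsolid part

The G0 Z moves step by Δz≈9.3 mm. Every layer's G1 loop is the same polygon, so the solid is a straight extrusion of it from z=0 to z≈28. Closing with flat bottom and top caps and triangulating gives 36 facets — a regular 10-sided prism (a cylinder approximated with 10 flat sides), circumscribed radius ≈ 10.7 mm, height ≈ 28 mm.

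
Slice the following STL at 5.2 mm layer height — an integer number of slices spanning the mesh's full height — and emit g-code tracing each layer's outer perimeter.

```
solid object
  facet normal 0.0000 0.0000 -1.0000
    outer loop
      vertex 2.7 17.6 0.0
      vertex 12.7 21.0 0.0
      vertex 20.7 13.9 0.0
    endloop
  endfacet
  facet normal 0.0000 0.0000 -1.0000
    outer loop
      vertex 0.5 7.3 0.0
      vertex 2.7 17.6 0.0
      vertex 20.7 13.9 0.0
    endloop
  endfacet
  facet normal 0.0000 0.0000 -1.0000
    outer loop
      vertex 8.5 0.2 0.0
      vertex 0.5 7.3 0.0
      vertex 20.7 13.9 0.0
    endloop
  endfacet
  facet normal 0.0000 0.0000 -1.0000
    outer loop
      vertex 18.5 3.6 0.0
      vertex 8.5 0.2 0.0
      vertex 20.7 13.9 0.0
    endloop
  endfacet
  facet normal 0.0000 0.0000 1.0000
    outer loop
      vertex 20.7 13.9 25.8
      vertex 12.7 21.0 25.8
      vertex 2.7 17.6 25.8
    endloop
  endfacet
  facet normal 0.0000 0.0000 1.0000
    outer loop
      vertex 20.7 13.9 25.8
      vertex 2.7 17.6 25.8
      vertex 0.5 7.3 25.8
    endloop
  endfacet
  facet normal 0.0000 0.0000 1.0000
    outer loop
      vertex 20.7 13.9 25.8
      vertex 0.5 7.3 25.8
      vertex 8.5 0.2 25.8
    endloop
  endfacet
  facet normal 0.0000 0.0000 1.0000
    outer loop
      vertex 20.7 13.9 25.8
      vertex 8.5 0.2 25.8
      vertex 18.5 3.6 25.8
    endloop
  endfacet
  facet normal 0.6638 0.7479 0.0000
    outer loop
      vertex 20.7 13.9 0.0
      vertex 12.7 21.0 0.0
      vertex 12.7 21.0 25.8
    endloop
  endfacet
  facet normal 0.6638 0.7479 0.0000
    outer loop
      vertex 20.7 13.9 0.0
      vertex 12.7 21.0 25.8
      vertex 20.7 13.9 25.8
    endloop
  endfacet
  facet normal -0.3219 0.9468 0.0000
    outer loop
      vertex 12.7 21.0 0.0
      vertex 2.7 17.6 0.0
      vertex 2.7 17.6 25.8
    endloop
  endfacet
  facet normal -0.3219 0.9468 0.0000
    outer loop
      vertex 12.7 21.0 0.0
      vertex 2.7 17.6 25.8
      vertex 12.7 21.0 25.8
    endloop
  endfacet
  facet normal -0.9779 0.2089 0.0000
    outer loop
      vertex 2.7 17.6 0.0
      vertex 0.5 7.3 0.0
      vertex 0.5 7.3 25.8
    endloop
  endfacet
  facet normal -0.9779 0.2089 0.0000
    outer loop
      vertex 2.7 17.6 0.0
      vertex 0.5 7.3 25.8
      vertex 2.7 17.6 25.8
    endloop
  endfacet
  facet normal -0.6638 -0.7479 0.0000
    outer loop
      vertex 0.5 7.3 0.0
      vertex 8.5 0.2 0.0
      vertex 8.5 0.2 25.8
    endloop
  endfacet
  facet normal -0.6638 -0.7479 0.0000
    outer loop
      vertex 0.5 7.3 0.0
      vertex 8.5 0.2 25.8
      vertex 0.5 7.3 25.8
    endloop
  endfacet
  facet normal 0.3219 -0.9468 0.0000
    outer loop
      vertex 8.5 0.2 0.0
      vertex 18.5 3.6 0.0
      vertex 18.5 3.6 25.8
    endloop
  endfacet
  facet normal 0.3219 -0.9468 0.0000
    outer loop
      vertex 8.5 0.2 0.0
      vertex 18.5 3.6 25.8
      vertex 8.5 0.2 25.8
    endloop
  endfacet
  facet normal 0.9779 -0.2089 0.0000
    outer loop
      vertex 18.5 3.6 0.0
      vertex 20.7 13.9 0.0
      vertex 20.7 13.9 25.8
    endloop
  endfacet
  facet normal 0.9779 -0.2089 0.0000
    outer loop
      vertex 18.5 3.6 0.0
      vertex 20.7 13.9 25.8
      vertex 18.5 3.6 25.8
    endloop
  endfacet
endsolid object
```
; perimeter-only toolpath
G21 ; units = mm
G90 ; absolute positioning
G28 ; home
; layer 1
G0 Z5.2
G0 X20.7 Y13.9
G1 X12.7 Y21.0
G1 X2.7 Y17.6
G1 X0.5 Y7.3
G1 X8.5 Y0.2
G1 X18.5 Y3.6
G1 X20.7 Y13.9
; layer 2
G0 Z10.3
G0 X20.7 Y13.9
G1 X12.7 Y21.0
G1 X2.7 Y17.6
G1 X0.5 Y7.3
G1 X8.5 Y0.2
G1 X18.5 Y3.6
G1 X20.7 Y13.9
; layer 3
G0 Z15.5
G0 X20.7 Y13.9
G1 X12.7 Y21.0
G1 X2.7 Y17.6
G1 X0.5 Y7.3
G1 X8.5 Y0.2
G1 X18.5 Y3.6
G1 X20.7 Y13.9
; layer 4
G0 Z20.6
G0 X20.7 Y13.9
G1 X12.7 Y21.0
G1 X2.7 Y17.6
G1 X0.5 Y7.3
G1 X8.5 Y0.2
G1 X18.5 Y3.6
G1 X20.7 Y13.9
; layer 5
G0 Z25.8
G0 X20.7 Y13.9
G1 X12.7 Y21.0
G1 X2.7 Y17.6
G1 X0.5 Y7.3
G1 X8.5 Y0.2
G1 X18.5 Y3.6
G1 X20.7 Y13.9
M2 ; end

The solid is a regular 6-sided prism (a cylinder approximated with 6 flat sides), circumscribed radius ≈ 10.6 mm, height ≈ 25.8 mm. Slicing at Δz = 5.2 mm — 5 equal slices spanning the solid's height, so layer i sits at z = i·h/5 — gives 5 non-empty perimeters. Each is a 6-segment closed polygon; G0 lifts to the layer z and rapids to the start vertex, then G1 traces the edges.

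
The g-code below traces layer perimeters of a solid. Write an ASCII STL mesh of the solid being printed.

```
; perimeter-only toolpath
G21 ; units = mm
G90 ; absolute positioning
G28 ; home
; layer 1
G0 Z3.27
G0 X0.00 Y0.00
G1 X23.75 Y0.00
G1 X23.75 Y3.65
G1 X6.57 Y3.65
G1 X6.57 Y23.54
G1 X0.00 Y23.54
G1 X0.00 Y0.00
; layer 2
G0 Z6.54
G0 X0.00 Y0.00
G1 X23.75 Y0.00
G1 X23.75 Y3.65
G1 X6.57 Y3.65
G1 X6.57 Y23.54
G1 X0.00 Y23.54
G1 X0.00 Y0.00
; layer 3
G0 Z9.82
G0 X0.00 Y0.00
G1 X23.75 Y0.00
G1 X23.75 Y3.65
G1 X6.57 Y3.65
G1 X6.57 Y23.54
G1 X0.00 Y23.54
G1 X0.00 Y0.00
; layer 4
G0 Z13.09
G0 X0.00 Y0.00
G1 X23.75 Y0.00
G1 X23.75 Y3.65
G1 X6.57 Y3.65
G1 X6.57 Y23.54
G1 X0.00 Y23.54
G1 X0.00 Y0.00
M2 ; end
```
solid part
  facet normal 0.0000 0.0000 -1.0000
    outer loop
      vertex 23.75 3.65 0.00
      vertex 23.75 0.00 0.00
      vertex 0.00 0.00 0.00
    endloop
  endfacet
  facet normal 0.0000 0.0000 -1.0000
    outer loop
      vertex 6.57 3.65 0.00
      vertex 23.75 3.65 0.00
      vertex 0.00 0.00 0.00
    endloop
  endfacet
  facet normal 0.0000 0.0000 -1.0000
    outer loop
      vertex 6.57 23.54 0.00
      vertex 6.57 3.65 0.00
      vertex 0.00 0.00 0.00
    endloop
  endfacet
  facet normal 0.0000 0.0000 -1.0000
    outer loop
      vertex 0.00 23.54 0.00
      vertex 6.57 23.54 0.00
      vertex 0.00 0.00 0.00
    endloop
  endfacet
  facet normal 0.0000 0.0000 1.0000
    outer loop
      vertex 0.00 0.00 13.09
      vertex 23.75 0.00 13.09
      vertex 23.75 3.65 13.09
    endloop
  endfacet
  facet normal 0.0000 0.0000 1.0000
    outer loop
      vertex 0.00 0.00 13.09
      vertex 23.75 3.65 13.09
      vertex 6.57 3.65 13.09
    endloop
  endfacet
  facet normal 0.0000 0.0000 1.0000
    outer loop
      vertex 0.00 0.00 13.09
      vertex 6.57 3.65 13.09
      vertex 6.57 23.54 13.09
    endloop
  endfacet
  facet normal 0.0000 0.0000 1.0000
    outer loop
      vertex 0.00 0.00 13.09
      vertex 6.57 23.54 13.09
      vertex 0.00 23.54 13.09
    endloop
  endfacet
  facet normal 0.0000 -1.0000 0.0000
    outer loop
      vertex 0.00 0.00 0.00
      vertex 23.75 0.00 0.00
      vertex 23.75 0.00 13.09
    endloop
  endfacet
  facet normal 0.0000 -1.0000 0.0000
    outer loop
      vertex 0.00 0.00 0.00
      vertex 23.75 0.00 13.09
      vertex 0.00 0.00 13.09
    endloop
  endfacet
  facet normal 1.0000 0.0000 0.0000
    outer loop
      vertex 23.75 0.00 0.00
      vertex 23.75 3.65 0.00
      vertex 23.75 3.65 13.09
    endloop
  endfacet
  facet normal 1.0000 0.0000 0.0000
    outer loop
      vertex 23.75 0.00 0.00
      vertex 23.75 3.65 13.09
      vertex 23.75 0.00 13.09
    endloop
  endfacet
  facet normal 0.0000 1.0000 0.0000
    outer loop
      vertex 23.75 3.65 0.00
      vertex 6.57 3.65 0.00
      vertex 6.57 3.65 13.09
    endloop
  endfacet
  facet normal 0.0000 1.0000 0.0000
    outer loop
      vertex 23.75 3.65 0.00
      vertex 6.57 3.65 13.09
      vertex 23.75 3.65 13.09
    endloop
  endfacet
  facet normal 1.0000 0.0000 0.0000
    outer loop
      vertex 6.57 3.65 0.00
      vertex 6.57 23.54 0.00
      vertex 6.57 23.54 13.09
    endloop
  endfacet
  facet normal 1.0000 0.0000 0.0000
    outer loop
      vertex 6.57 3.65 0.00
      vertex 6.57 23.54 13.09
      vertex 6.57 3.65 13.09
    endloop
  endfacet
  facet normal 0.0000 1.0000 0.0000
    outer loop
      vertex 6.57 23.54 0.00
      vertex 0.00 23.54 0.00
      vertex 0.00 23.54 13.09
    endloop
  endfacet
  facet normal 0.0000 1.0000 0.0000
    outer loop
      vertex 6.57 23.54 0.00
      vertex 0.00 23.54 13.09
      vertex 6.57 23.54 13.09
    endloop
  endfacet
  facet normal -1.0000 0.0000 0.0000
    outer loop
      vertex 0.00 23.54 0.00
      vertex 0.00 0.00 0.00
      vertex 0.00 0.00 13.09
    endloop
  endfacet
  facet normal -1.0000 0.0000 0.0000
    outer loop
      vertex 0.00 23.54 0.00
      vertex 0.00 0.00 13.09
      vertex 0.00 23.54 13.09
    endloop
  endfacet
endsolid part

The G0 Z moves step by Δz≈3.27 mm. Every layer's G1 loop is the same polygon, so the solid is a straight extrusion of it from z=0 to z≈13.1. Closing with flat bottom and top caps and triangulating gives 20 facets — an L-shaped prism: outer 23.8 × 23.5 mm, arm thicknesses ≈ 3.65 mm (horizontal) and 6.57 mm (vertical), extruded 13.1 mm in z.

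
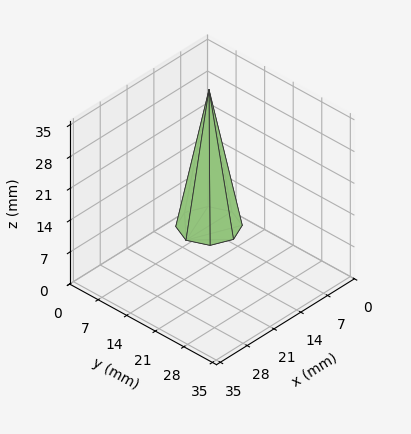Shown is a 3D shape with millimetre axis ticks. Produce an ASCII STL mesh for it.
Reading the render: the shape is a regular 8-sided pyramid, base circumscribed radius ≈ 6 mm, apex at z ≈ 30 mm (dimensions read to the nearest mm from the axis ticks). For the STL, each face is triangulated and given an outward normal.

solid part
  facet normal 0.0000 0.0000 -1.0000
    outer loop
      vertex 6.0 12.0 0.0
      vertex 10.2 10.2 0.0
      vertex 12.0 6.0 0.0
    endloop
  endfacet
  facet normal 0.0000 0.0000 -1.0000
    outer loop
      vertex 1.8 10.2 0.0
      vertex 6.0 12.0 0.0
      vertex 12.0 6.0 0.0
    endloop
  endfacet
  facet normal 0.0000 0.0000 -1.0000
    outer loop
      vertex 0.0 6.0 0.0
      vertex 1.8 10.2 0.0
      vertex 12.0 6.0 0.0
    endloop
  endfacet
  facet normal 0.0000 0.0000 -1.0000
    outer loop
      vertex 1.8 1.8 0.0
      vertex 0.0 6.0 0.0
      vertex 12.0 6.0 0.0
    endloop
  endfacet
  facet normal 0.0000 0.0000 -1.0000
    outer loop
      vertex 6.0 0.0 0.0
      vertex 1.8 1.8 0.0
      vertex 12.0 6.0 0.0
    endloop
  endfacet
  facet normal 0.0000 0.0000 -1.0000
    outer loop
      vertex 10.2 1.8 0.0
      vertex 6.0 0.0 0.0
      vertex 12.0 6.0 0.0
    endloop
  endfacet
  facet normal 0.9040 0.3874 0.1808
    outer loop
      vertex 12.0 6.0 0.0
      vertex 10.2 10.2 0.0
      vertex 6.0 6.0 30.0
    endloop
  endfacet
  facet normal 0.3874 0.9040 0.1808
    outer loop
      vertex 10.2 10.2 0.0
      vertex 6.0 12.0 0.0
      vertex 6.0 6.0 30.0
    endloop
  endfacet
  facet normal -0.3874 0.9040 0.1808
    outer loop
      vertex 6.0 12.0 0.0
      vertex 1.8 10.2 0.0
      vertex 6.0 6.0 30.0
    endloop
  endfacet
  facet normal -0.9040 0.3874 0.1808
    outer loop
      vertex 1.8 10.2 0.0
      vertex 0.0 6.0 0.0
      vertex 6.0 6.0 30.0
    endloop
  endfacet
  facet normal -0.9040 -0.3874 0.1808
    outer loop
      vertex 0.0 6.0 0.0
      vertex 1.8 1.8 0.0
      vertex 6.0 6.0 30.0
    endloop
  endfacet
  facet normal -0.3874 -0.9040 0.1808
    outer loop
      vertex 1.8 1.8 0.0
      vertex 6.0 0.0 0.0
      vertex 6.0 6.0 30.0
    endloop
  endfacet
  facet normal 0.3874 -0.9040 0.1808
    outer loop
      vertex 6.0 0.0 0.0
      vertex 10.2 1.8 0.0
      vertex 6.0 6.0 30.0
    endloop
  endfacet
  facet normal 0.9040 -0.3874 0.1808
    outer loop
      vertex 10.2 1.8 0.0
      vertex 12.0 6.0 0.0
      vertex 6.0 6.0 30.0
    endloop
  endfacet
endsolid part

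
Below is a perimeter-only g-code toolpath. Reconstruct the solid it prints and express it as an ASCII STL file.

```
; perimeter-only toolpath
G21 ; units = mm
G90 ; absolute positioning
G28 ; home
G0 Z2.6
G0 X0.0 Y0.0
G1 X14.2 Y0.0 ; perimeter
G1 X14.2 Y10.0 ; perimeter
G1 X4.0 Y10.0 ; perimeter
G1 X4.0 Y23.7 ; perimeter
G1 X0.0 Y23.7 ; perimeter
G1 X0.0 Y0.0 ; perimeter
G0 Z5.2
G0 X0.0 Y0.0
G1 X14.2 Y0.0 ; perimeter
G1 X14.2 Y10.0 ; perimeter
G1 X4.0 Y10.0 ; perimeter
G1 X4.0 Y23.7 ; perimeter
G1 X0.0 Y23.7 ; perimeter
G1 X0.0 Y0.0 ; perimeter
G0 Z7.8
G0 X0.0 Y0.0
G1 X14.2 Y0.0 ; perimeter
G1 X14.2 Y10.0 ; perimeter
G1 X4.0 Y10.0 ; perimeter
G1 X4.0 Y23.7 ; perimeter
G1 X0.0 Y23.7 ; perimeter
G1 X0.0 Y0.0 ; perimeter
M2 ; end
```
solid part
  facet normal 0.0000 0.0000 -1.0000
    outer loop
      vertex 14.2 10.0 0.0
      vertex 14.2 0.0 0.0
      vertex 0.0 0.0 0.0
    endloop
  endfacet
  facet normal 0.0000 0.0000 -1.0000
    outer loop
      vertex 4.0 10.0 0.0
      vertex 14.2 10.0 0.0
      vertex 0.0 0.0 0.0
    endloop
  endfacet
  facet normal 0.0000 0.0000 -1.0000
    outer loop
      vertex 4.0 23.7 0.0
      vertex 4.0 10.0 0.0
      vertex 0.0 0.0 0.0
    endloop
  endfacet
  facet normal 0.0000 0.0000 -1.0000
    outer loop
      vertex 0.0 23.7 0.0
      vertex 4.0 23.7 0.0
      vertex 0.0 0.0 0.0
    endloop
  endfacet
  facet normal 0.0000 0.0000 1.0000
    outer loop
      vertex 0.0 0.0 7.8
      vertex 14.2 0.0 7.8
      vertex 14.2 10.0 7.8
    endloop
  endfacet
  facet normal 0.0000 0.0000 1.0000
    outer loop
      vertex 0.0 0.0 7.8
      vertex 14.2 10.0 7.8
      vertex 4.0 10.0 7.8
    endloop
  endfacet
  facet normal 0.0000 0.0000 1.0000
    outer loop
      vertex 0.0 0.0 7.8
      vertex 4.0 10.0 7.8
      vertex 4.0 23.7 7.8
    endloop
  endfacet
  facet normal 0.0000 0.0000 1.0000
    outer loop
      vertex 0.0 0.0 7.8
      vertex 4.0 23.7 7.8
      vertex 0.0 23.7 7.8
    endloop
  endfacet
  facet normal 0.0000 -1.0000 0.0000
    outer loop
      vertex 0.0 0.0 0.0
      vertex 14.2 0.0 0.0
      vertex 14.2 0.0 7.8
    endloop
  endfacet
  facet normal 0.0000 -1.0000 0.0000
    outer loop
      vertex 0.0 0.0 0.0
      vertex 14.2 0.0 7.8
      vertex 0.0 0.0 7.8
    endloop
  endfacet
  facet normal 1.0000 0.0000 0.0000
    outer loop
      vertex 14.2 0.0 0.0
      vertex 14.2 10.0 0.0
      vertex 14.2 10.0 7.8
    endloop
  endfacet
  facet normal 1.0000 0.0000 0.0000
    outer loop
      vertex 14.2 0.0 0.0
      vertex 14.2 10.0 7.8
      vertex 14.2 0.0 7.8
    endloop
  endfacet
  facet normal 0.0000 1.0000 0.0000
    outer loop
      vertex 14.2 10.0 0.0
      vertex 4.0 10.0 0.0
      vertex 4.0 10.0 7.8
    endloop
  endfacet
  facet normal 0.0000 1.0000 0.0000
    outer loop
      vertex 14.2 10.0 0.0
      vertex 4.0 10.0 7.8
      vertex 14.2 10.0 7.8
    endloop
  endfacet
  facet normal 1.0000 0.0000 0.0000
    outer loop
      vertex 4.0 10.0 0.0
      vertex 4.0 23.7 0.0
      vertex 4.0 23.7 7.8
    endloop
  endfacet
  facet normal 1.0000 0.0000 0.0000
    outer loop
      vertex 4.0 10.0 0.0
      vertex 4.0 23.7 7.8
      vertex 4.0 10.0 7.8
    endloop
  endfacet
  facet normal 0.0000 1.0000 0.0000
    outer loop
      vertex 4.0 23.7 0.0
      vertex 0.0 23.7 0.0
      vertex 0.0 23.7 7.8
    endloop
  endfacet
  facet normal 0.0000 1.0000 0.0000
    outer loop
      vertex 4.0 23.7 0.0
      vertex 0.0 23.7 7.8
      vertex 4.0 23.7 7.8
    endloop
  endfacet
  facet normal -1.0000 0.0000 0.0000
    outer loop
      vertex 0.0 23.7 0.0
      vertex 0.0 0.0 0.0
      vertex 0.0 0.0 7.8
    endloop
  endfacet
  facet normal -1.0000 0.0000 0.0000
    outer loop
      vertex 0.0 23.7 0.0
      vertex 0.0 0.0 7.8
      vertex 0.0 23.7 7.8
    endloop
  endfacet
endsolid part

The G0 Z moves step by Δz≈2.6 mm. Every layer's G1 loop is the same polygon, so the solid is a straight extrusion of it from z=0 to z≈7.8. Closing with flat bottom and top caps and triangulating gives 20 facets — an L-shaped prism: outer 14.2 × 23.7 mm, arm thicknesses ≈ 10 mm (horizontal) and 4 mm (vertical), extruded 7.8 mm in z.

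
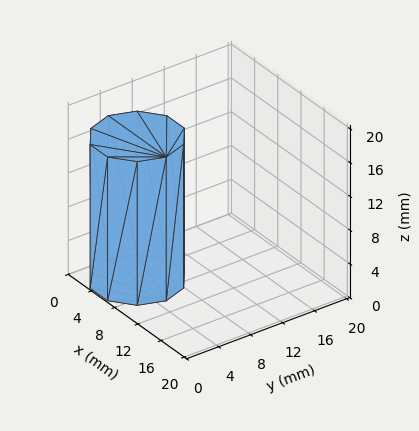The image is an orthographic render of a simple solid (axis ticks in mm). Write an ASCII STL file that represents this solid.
Reading the render: the shape is a regular 10-sided prism (a cylinder approximated with 10 flat sides), circumscribed radius ≈ 5 mm, height ≈ 17 mm (dimensions read to the nearest mm from the axis ticks). For the STL, each face is triangulated and given an outward normal.

solid part
  facet normal 0.0000 0.0000 -1.0000
    outer loop
      vertex 6.5 9.8 0.0
      vertex 9.0 7.9 0.0
      vertex 10.0 5.0 0.0
    endloop
  endfacet
  facet normal 0.0000 0.0000 -1.0000
    outer loop
      vertex 3.5 9.8 0.0
      vertex 6.5 9.8 0.0
      vertex 10.0 5.0 0.0
    endloop
  endfacet
  facet normal 0.0000 0.0000 -1.0000
    outer loop
      vertex 1.0 7.9 0.0
      vertex 3.5 9.8 0.0
      vertex 10.0 5.0 0.0
    endloop
  endfacet
  facet normal 0.0000 0.0000 -1.0000
    outer loop
      vertex 0.0 5.0 0.0
      vertex 1.0 7.9 0.0
      vertex 10.0 5.0 0.0
    endloop
  endfacet
  facet normal 0.0000 0.0000 -1.0000
    outer loop
      vertex 1.0 2.1 0.0
      vertex 0.0 5.0 0.0
      vertex 10.0 5.0 0.0
    endloop
  endfacet
  facet normal 0.0000 0.0000 -1.0000
    outer loop
      vertex 3.5 0.2 0.0
      vertex 1.0 2.1 0.0
      vertex 10.0 5.0 0.0
    endloop
  endfacet
  facet normal 0.0000 0.0000 -1.0000
    outer loop
      vertex 6.5 0.2 0.0
      vertex 3.5 0.2 0.0
      vertex 10.0 5.0 0.0
    endloop
  endfacet
  facet normal 0.0000 0.0000 -1.0000
    outer loop
      vertex 9.0 2.1 0.0
      vertex 6.5 0.2 0.0
      vertex 10.0 5.0 0.0
    endloop
  endfacet
  facet normal 0.0000 0.0000 1.0000
    outer loop
      vertex 10.0 5.0 17.0
      vertex 9.0 7.9 17.0
      vertex 6.5 9.8 17.0
    endloop
  endfacet
  facet normal 0.0000 0.0000 1.0000
    outer loop
      vertex 10.0 5.0 17.0
      vertex 6.5 9.8 17.0
      vertex 3.5 9.8 17.0
    endloop
  endfacet
  facet normal 0.0000 0.0000 1.0000
    outer loop
      vertex 10.0 5.0 17.0
      vertex 3.5 9.8 17.0
      vertex 1.0 7.9 17.0
    endloop
  endfacet
  facet normal 0.0000 0.0000 1.0000
    outer loop
      vertex 10.0 5.0 17.0
      vertex 1.0 7.9 17.0
      vertex 0.0 5.0 17.0
    endloop
  endfacet
  facet normal 0.0000 0.0000 1.0000
    outer loop
      vertex 10.0 5.0 17.0
      vertex 0.0 5.0 17.0
      vertex 1.0 2.1 17.0
    endloop
  endfacet
  facet normal 0.0000 0.0000 1.0000
    outer loop
      vertex 10.0 5.0 17.0
      vertex 1.0 2.1 17.0
      vertex 3.5 0.2 17.0
    endloop
  endfacet
  facet normal 0.0000 0.0000 1.0000
    outer loop
      vertex 10.0 5.0 17.0
      vertex 3.5 0.2 17.0
      vertex 6.5 0.2 17.0
    endloop
  endfacet
  facet normal 0.0000 0.0000 1.0000
    outer loop
      vertex 10.0 5.0 17.0
      vertex 6.5 0.2 17.0
      vertex 9.0 2.1 17.0
    endloop
  endfacet
  facet normal 0.9454 0.3260 0.0000
    outer loop
      vertex 10.0 5.0 0.0
      vertex 9.0 7.9 0.0
      vertex 9.0 7.9 17.0
    endloop
  endfacet
  facet normal 0.9454 0.3260 0.0000
    outer loop
      vertex 10.0 5.0 0.0
      vertex 9.0 7.9 17.0
      vertex 10.0 5.0 17.0
    endloop
  endfacet
  facet normal 0.6051 0.7962 0.0000
    outer loop
      vertex 9.0 7.9 0.0
      vertex 6.5 9.8 0.0
      vertex 6.5 9.8 17.0
    endloop
  endfacet
  facet normal 0.6051 0.7962 0.0000
    outer loop
      vertex 9.0 7.9 0.0
      vertex 6.5 9.8 17.0
      vertex 9.0 7.9 17.0
    endloop
  endfacet
  facet normal 0.0000 1.0000 0.0000
    outer loop
      vertex 6.5 9.8 0.0
      vertex 3.5 9.8 0.0
      vertex 3.5 9.8 17.0
    endloop
  endfacet
  facet normal 0.0000 1.0000 0.0000
    outer loop
      vertex 6.5 9.8 0.0
      vertex 3.5 9.8 17.0
      vertex 6.5 9.8 17.0
    endloop
  endfacet
  facet normal -0.6051 0.7962 0.0000
    outer loop
      vertex 3.5 9.8 0.0
      vertex 1.0 7.9 0.0
      vertex 1.0 7.9 17.0
    endloop
  endfacet
  facet normal -0.6051 0.7962 0.0000
    outer loop
      vertex 3.5 9.8 0.0
      vertex 1.0 7.9 17.0
      vertex 3.5 9.8 17.0
    endloop
  endfacet
  facet normal -0.9454 0.3260 0.0000
    outer loop
      vertex 1.0 7.9 0.0
      vertex 0.0 5.0 0.0
      vertex 0.0 5.0 17.0
    endloop
  endfacet
  facet normal -0.9454 0.3260 0.0000
    outer loop
      vertex 1.0 7.9 0.0
      vertex 0.0 5.0 17.0
      vertex 1.0 7.9 17.0
    endloop
  endfacet
  facet normal -0.9454 -0.3260 0.0000
    outer loop
      vertex 0.0 5.0 0.0
      vertex 1.0 2.1 0.0
      vertex 1.0 2.1 17.0
    endloop
  endfacet
  facet normal -0.9454 -0.3260 0.0000
    outer loop
      vertex 0.0 5.0 0.0
      vertex 1.0 2.1 17.0
      vertex 0.0 5.0 17.0
    endloop
  endfacet
  facet normal -0.6051 -0.7962 0.0000
    outer loop
      vertex 1.0 2.1 0.0
      vertex 3.5 0.2 0.0
      vertex 3.5 0.2 17.0
    endloop
  endfacet
  facet normal -0.6051 -0.7962 0.0000
    outer loop
      vertex 1.0 2.1 0.0
      vertex 3.5 0.2 17.0
      vertex 1.0 2.1 17.0
    endloop
  endfacet
  facet normal 0.0000 -1.0000 0.0000
    outer loop
      vertex 3.5 0.2 0.0
      vertex 6.5 0.2 0.0
      vertex 6.5 0.2 17.0
    endloop
  endfacet
  facet normal 0.0000 -1.0000 0.0000
    outer loop
      vertex 3.5 0.2 0.0
      vertex 6.5 0.2 17.0
      vertex 3.5 0.2 17.0
    endloop
  endfacet
  facet normal 0.6051 -0.7962 0.0000
    outer loop
      vertex 6.5 0.2 0.0
      vertex 9.0 2.1 0.0
      vertex 9.0 2.1 17.0
    endloop
  endfacet
  facet normal 0.6051 -0.7962 0.0000
    outer loop
      vertex 6.5 0.2 0.0
      vertex 9.0 2.1 17.0
      vertex 6.5 0.2 17.0
    endloop
  endfacet
  facet normal 0.9454 -0.3260 0.0000
    outer loop
      vertex 9.0 2.1 0.0
      vertex 10.0 5.0 0.0
      vertex 10.0 5.0 17.0
    endloop
  endfacet
  facet normal 0.9454 -0.3260 0.0000
    outer loop
      vertex 9.0 2.1 0.0
      vertex 10.0 5.0 17.0
      vertex 9.0 2.1 17.0
    endloop
  endfacet
endsolid part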